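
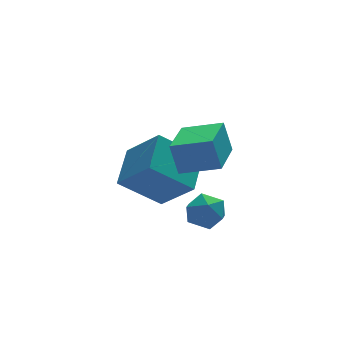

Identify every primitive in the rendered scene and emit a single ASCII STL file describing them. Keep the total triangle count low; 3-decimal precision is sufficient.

solid 
facet normal -0.572 -0.809 0.139
outer loop
vertex -0.04 -0.623 3.648
vertex -1.291 0.188 3.223
vertex 0.152 -0.97 2.42
endloop
endfacet
facet normal 0.807 -0.523 0.274
outer loop
vertex 1.311 0.672 2.137
vertex -0.04 -0.623 3.648
vertex 0.152 -0.97 2.42
endloop
endfacet
facet normal -0.571 -0.809 0.140
outer loop
vertex 0.152 -0.97 2.42
vertex -1.291 0.188 3.223
vertex -1.1 -0.159 1.996
endloop
endfacet
facet normal 0.148 -0.269 -0.952
outer loop
vertex -1.1 -0.159 1.996
vertex 1.311 0.672 2.137
vertex 0.152 -0.97 2.42
endloop
endfacet
facet normal -0.149 0.269 0.952
outer loop
vertex -0.04 -0.623 3.648
vertex -0.132 1.83 2.94
vertex -1.291 0.188 3.223
endloop
endfacet
facet normal 0.807 -0.523 0.274
outer loop
vertex 1.12 1.019 3.364
vertex -0.04 -0.623 3.648
vertex 1.311 0.672 2.137
endloop
endfacet
facet normal -0.148 0.269 0.952
outer loop
vertex 1.12 1.019 3.364
vertex -0.132 1.83 2.94
vertex -0.04 -0.623 3.648
endloop
endfacet
facet normal -0.807 0.523 -0.274
outer loop
vertex -1.291 0.188 3.223
vertex -0.132 1.83 2.94
vertex -1.1 -0.159 1.996
endloop
endfacet
facet normal 0.149 -0.269 -0.951
outer loop
vertex 0.06 1.483 1.712
vertex 1.311 0.672 2.137
vertex -1.1 -0.159 1.996
endloop
endfacet
facet normal -0.807 0.523 -0.274
outer loop
vertex -1.1 -0.159 1.996
vertex -0.132 1.83 2.94
vertex 0.06 1.483 1.712
endloop
endfacet
facet normal 0.572 0.809 -0.140
outer loop
vertex 0.06 1.483 1.712
vertex 1.12 1.019 3.364
vertex 1.311 0.672 2.137
endloop
endfacet
facet normal 0.571 0.809 -0.139
outer loop
vertex -0.132 1.83 2.94
vertex 1.12 1.019 3.364
vertex 0.06 1.483 1.712
endloop
endfacet
facet normal 0.096 0.902 0.421
outer loop
vertex -0.509 0.292 -0.003
vertex -0.19 -0.06 0.678
vertex 0.311 0.176 0.058
endloop
endfacet
facet normal 0.155 0.945 -0.288
outer loop
vertex -0.509 0.292 -0.003
vertex 0.311 0.176 0.058
vertex -0.078 0.021 -0.659
endloop
endfacet
facet normal -0.444 0.687 -0.576
outer loop
vertex -0.509 0.292 -0.003
vertex -0.078 0.021 -0.659
vertex -0.819 -0.311 -0.483
endloop
endfacet
facet normal -0.874 0.484 -0.044
outer loop
vertex -0.509 0.292 -0.003
vertex -0.819 -0.311 -0.483
vertex -0.888 -0.361 0.343
endloop
endfacet
facet normal -0.541 0.617 0.572
outer loop
vertex -0.509 0.292 -0.003
vertex -0.888 -0.361 0.343
vertex -0.19 -0.06 0.678
endloop
endfacet
facet normal 0.696 0.524 -0.491
outer loop
vertex -0.078 0.021 -0.659
vertex 0.311 0.176 0.058
vertex 0.508 -0.499 -0.383
endloop
endfacet
facet normal 0.600 0.455 0.658
outer loop
vertex 0.311 0.176 0.058
vertex -0.19 -0.06 0.678
vertex 0.439 -0.549 0.443
endloop
endfacet
facet normal -0.431 -0.006 0.903
outer loop
vertex -0.19 -0.06 0.678
vertex -0.888 -0.361 0.343
vertex -0.302 -0.881 0.619
endloop
endfacet
facet normal -0.971 -0.222 -0.094
outer loop
vertex -0.888 -0.361 0.343
vertex -0.819 -0.311 -0.483
vertex -0.691 -1.036 -0.098
endloop
endfacet
facet normal -0.275 0.106 -0.956
outer loop
vertex -0.819 -0.311 -0.483
vertex -0.078 0.021 -0.659
vertex -0.19 -0.8 -0.718
endloop
endfacet
facet normal 0.874 -0.484 0.044
outer loop
vertex 0.129 -1.152 -0.037
vertex 0.508 -0.499 -0.383
vertex 0.439 -0.549 0.443
endloop
endfacet
facet normal 0.444 -0.687 0.576
outer loop
vertex 0.129 -1.152 -0.037
vertex 0.439 -0.549 0.443
vertex -0.302 -0.881 0.619
endloop
endfacet
facet normal -0.155 -0.945 0.288
outer loop
vertex 0.129 -1.152 -0.037
vertex -0.302 -0.881 0.619
vertex -0.691 -1.036 -0.098
endloop
endfacet
facet normal -0.096 -0.902 -0.421
outer loop
vertex 0.129 -1.152 -0.037
vertex -0.691 -1.036 -0.098
vertex -0.19 -0.8 -0.718
endloop
endfacet
facet normal 0.541 -0.617 -0.572
outer loop
vertex 0.129 -1.152 -0.037
vertex -0.19 -0.8 -0.718
vertex 0.508 -0.499 -0.383
endloop
endfacet
facet normal 0.971 0.222 0.094
outer loop
vertex 0.439 -0.549 0.443
vertex 0.508 -0.499 -0.383
vertex 0.311 0.176 0.058
endloop
endfacet
facet normal 0.275 -0.106 0.956
outer loop
vertex -0.302 -0.881 0.619
vertex 0.439 -0.549 0.443
vertex -0.19 -0.06 0.678
endloop
endfacet
facet normal -0.696 -0.524 0.491
outer loop
vertex -0.691 -1.036 -0.098
vertex -0.302 -0.881 0.619
vertex -0.888 -0.361 0.343
endloop
endfacet
facet normal -0.600 -0.455 -0.658
outer loop
vertex -0.19 -0.8 -0.718
vertex -0.691 -1.036 -0.098
vertex -0.819 -0.311 -0.483
endloop
endfacet
facet normal 0.431 0.006 -0.903
outer loop
vertex 0.508 -0.499 -0.383
vertex -0.19 -0.8 -0.718
vertex -0.078 0.021 -0.659
endloop
endfacet
facet normal -0.393 0.614 -0.684
outer loop
vertex -2.0 3.432 -0.469
vertex -1.048 4.827 0.235
vertex -0.431 3.008 -1.751
endloop
endfacet
facet normal -0.520 -0.763 -0.384
outer loop
vertex 0.348 1.793 -0.395
vertex -2.0 3.432 -0.469
vertex -0.431 3.008 -1.751
endloop
endfacet
facet normal -0.393 0.614 -0.684
outer loop
vertex -0.431 3.008 -1.751
vertex -1.048 4.827 0.235
vertex 0.521 4.403 -1.047
endloop
endfacet
facet normal 0.758 -0.205 -0.619
outer loop
vertex 0.521 4.403 -1.047
vertex 0.348 1.793 -0.395
vertex -0.431 3.008 -1.751
endloop
endfacet
facet normal -0.758 0.205 0.619
outer loop
vertex -2.0 3.432 -0.469
vertex -0.269 3.612 1.591
vertex -1.048 4.827 0.235
endloop
endfacet
facet normal -0.520 -0.763 -0.384
outer loop
vertex -1.221 2.217 0.887
vertex -2.0 3.432 -0.469
vertex 0.348 1.793 -0.395
endloop
endfacet
facet normal -0.758 0.205 0.619
outer loop
vertex -1.221 2.217 0.887
vertex -0.269 3.612 1.591
vertex -2.0 3.432 -0.469
endloop
endfacet
facet normal 0.520 0.763 0.384
outer loop
vertex -1.048 4.827 0.235
vertex -0.269 3.612 1.591
vertex 0.521 4.403 -1.047
endloop
endfacet
facet normal 0.758 -0.205 -0.619
outer loop
vertex 1.3 3.188 0.309
vertex 0.348 1.793 -0.395
vertex 0.521 4.403 -1.047
endloop
endfacet
facet normal 0.520 0.763 0.384
outer loop
vertex 0.521 4.403 -1.047
vertex -0.269 3.612 1.591
vertex 1.3 3.188 0.309
endloop
endfacet
facet normal 0.393 -0.614 0.684
outer loop
vertex 1.3 3.188 0.309
vertex -1.221 2.217 0.887
vertex 0.348 1.793 -0.395
endloop
endfacet
facet normal 0.393 -0.614 0.684
outer loop
vertex -0.269 3.612 1.591
vertex -1.221 2.217 0.887
vertex 1.3 3.188 0.309
endloop
endfacet

endsolid


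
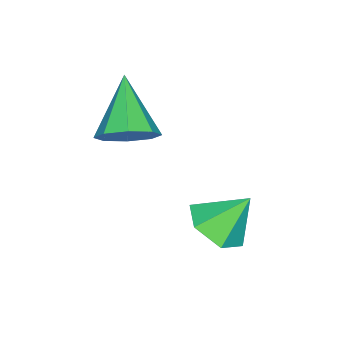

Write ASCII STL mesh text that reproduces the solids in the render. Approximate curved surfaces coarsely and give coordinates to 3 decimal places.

solid 
facet normal 0.314 -0.530 -0.788
outer loop
vertex 3.56 2.338 -1.641
vertex 2.737 2.6 -2.145
vertex 3.558 3.167 -2.2
endloop
endfacet
facet normal 0.668 0.417 0.616
outer loop
vertex 3.56 2.338 -1.641
vertex 3.558 3.167 -2.2
vertex 2.263 3.4 -0.955
endloop
endfacet
facet normal 0.314 -0.530 -0.788
outer loop
vertex 3.558 3.167 -2.2
vertex 2.737 2.6 -2.145
vertex 2.735 3.429 -2.704
endloop
endfacet
facet normal 0.255 0.963 0.085
outer loop
vertex 3.558 3.167 -2.2
vertex 2.735 3.429 -2.704
vertex 2.263 3.4 -0.955
endloop
endfacet
facet normal 0.314 -0.530 -0.788
outer loop
vertex 2.735 3.429 -2.704
vertex 2.737 2.6 -2.145
vertex 1.913 2.861 -2.649
endloop
endfacet
facet normal -0.569 0.810 -0.140
outer loop
vertex 2.735 3.429 -2.704
vertex 1.913 2.861 -2.649
vertex 2.263 3.4 -0.955
endloop
endfacet
facet normal 0.314 -0.530 -0.788
outer loop
vertex 1.913 2.861 -2.649
vertex 2.737 2.6 -2.145
vertex 1.915 2.032 -2.09
endloop
endfacet
facet normal -0.980 0.110 0.167
outer loop
vertex 1.913 2.861 -2.649
vertex 1.915 2.032 -2.09
vertex 2.263 3.4 -0.955
endloop
endfacet
facet normal 0.314 -0.530 -0.788
outer loop
vertex 1.915 2.032 -2.09
vertex 2.737 2.6 -2.145
vertex 2.738 1.77 -1.586
endloop
endfacet
facet normal -0.567 -0.436 0.699
outer loop
vertex 1.915 2.032 -2.09
vertex 2.738 1.77 -1.586
vertex 2.263 3.4 -0.955
endloop
endfacet
facet normal 0.314 -0.530 -0.788
outer loop
vertex 2.738 1.77 -1.586
vertex 2.737 2.6 -2.145
vertex 3.56 2.338 -1.641
endloop
endfacet
facet normal 0.257 -0.283 0.924
outer loop
vertex 2.738 1.77 -1.586
vertex 3.56 2.338 -1.641
vertex 2.263 3.4 -0.955
endloop
endfacet
facet normal 0.656 0.413 -0.632
outer loop
vertex 3.412 -0.544 1.124
vertex 2.695 -0.192 0.61
vertex 3.209 0.118 1.346
endloop
endfacet
facet normal 0.397 -0.180 0.900
outer loop
vertex 3.412 -0.544 1.124
vertex 3.209 0.118 1.346
vertex 1.305 -1.068 1.95
endloop
endfacet
facet normal 0.656 0.413 -0.632
outer loop
vertex 3.209 0.118 1.346
vertex 2.695 -0.192 0.61
vertex 2.705 0.598 1.137
endloop
endfacet
facet normal 0.025 0.421 0.907
outer loop
vertex 3.209 0.118 1.346
vertex 2.705 0.598 1.137
vertex 1.305 -1.068 1.95
endloop
endfacet
facet normal 0.656 0.413 -0.632
outer loop
vertex 2.705 0.598 1.137
vertex 2.695 -0.192 0.61
vertex 2.195 0.615 0.619
endloop
endfacet
facet normal -0.509 0.683 0.524
outer loop
vertex 2.705 0.598 1.137
vertex 2.195 0.615 0.619
vertex 1.305 -1.068 1.95
endloop
endfacet
facet normal 0.655 0.413 -0.632
outer loop
vertex 2.195 0.615 0.619
vertex 2.695 -0.192 0.61
vertex 1.978 0.159 0.096
endloop
endfacet
facet normal -0.892 0.452 -0.024
outer loop
vertex 2.195 0.615 0.619
vertex 1.978 0.159 0.096
vertex 1.305 -1.068 1.95
endloop
endfacet
facet normal 0.655 0.413 -0.632
outer loop
vertex 1.978 0.159 0.096
vertex 2.695 -0.192 0.61
vertex 2.181 -0.503 -0.126
endloop
endfacet
facet normal -0.899 -0.136 -0.416
outer loop
vertex 1.978 0.159 0.096
vertex 2.181 -0.503 -0.126
vertex 1.305 -1.068 1.95
endloop
endfacet
facet normal 0.655 0.413 -0.632
outer loop
vertex 2.181 -0.503 -0.126
vertex 2.695 -0.192 0.61
vertex 2.685 -0.983 0.083
endloop
endfacet
facet normal -0.527 -0.737 -0.423
outer loop
vertex 2.181 -0.503 -0.126
vertex 2.685 -0.983 0.083
vertex 1.305 -1.068 1.95
endloop
endfacet
facet normal 0.656 0.413 -0.632
outer loop
vertex 2.685 -0.983 0.083
vertex 2.695 -0.192 0.61
vertex 3.195 -1.0 0.601
endloop
endfacet
facet normal 0.007 -0.999 -0.040
outer loop
vertex 2.685 -0.983 0.083
vertex 3.195 -1.0 0.601
vertex 1.305 -1.068 1.95
endloop
endfacet
facet normal 0.656 0.413 -0.632
outer loop
vertex 3.195 -1.0 0.601
vertex 2.695 -0.192 0.61
vertex 3.412 -0.544 1.124
endloop
endfacet
facet normal 0.390 -0.768 0.508
outer loop
vertex 3.195 -1.0 0.601
vertex 3.412 -0.544 1.124
vertex 1.305 -1.068 1.95
endloop
endfacet

endsolid


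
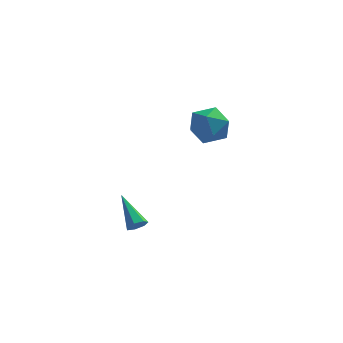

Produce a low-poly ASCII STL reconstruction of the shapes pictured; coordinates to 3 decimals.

solid 
facet normal 0.405 -0.728 -0.553
outer loop
vertex -1.332 -3.958 -1.413
vertex -1.662 -4.349 -1.14
vertex -1.781 -4.049 -1.622
endloop
endfacet
facet normal 0.096 0.820 -0.564
outer loop
vertex -1.332 -3.958 -1.413
vertex -1.781 -4.049 -1.622
vertex -2.498 -2.851 -0.0
endloop
endfacet
facet normal 0.407 -0.727 -0.553
outer loop
vertex -1.781 -4.049 -1.622
vertex -1.662 -4.349 -1.14
vertex -2.14 -4.367 -1.468
endloop
endfacet
facet normal -0.654 0.441 -0.615
outer loop
vertex -1.781 -4.049 -1.622
vertex -2.14 -4.367 -1.468
vertex -2.498 -2.851 -0.0
endloop
endfacet
facet normal 0.407 -0.728 -0.553
outer loop
vertex -2.14 -4.367 -1.468
vertex -1.662 -4.349 -1.14
vertex -2.139 -4.671 -1.067
endloop
endfacet
facet normal -0.986 -0.136 -0.100
outer loop
vertex -2.14 -4.367 -1.468
vertex -2.139 -4.671 -1.067
vertex -2.498 -2.851 -0.0
endloop
endfacet
facet normal 0.406 -0.727 -0.553
outer loop
vertex -2.139 -4.671 -1.067
vertex -1.662 -4.349 -1.14
vertex -1.779 -4.733 -0.721
endloop
endfacet
facet normal -0.651 -0.475 0.592
outer loop
vertex -2.139 -4.671 -1.067
vertex -1.779 -4.733 -0.721
vertex -2.498 -2.851 -0.0
endloop
endfacet
facet normal 0.406 -0.727 -0.553
outer loop
vertex -1.779 -4.733 -0.721
vertex -1.662 -4.349 -1.14
vertex -1.331 -4.506 -0.691
endloop
endfacet
facet normal 0.100 -0.322 0.941
outer loop
vertex -1.779 -4.733 -0.721
vertex -1.331 -4.506 -0.691
vertex -2.498 -2.851 -0.0
endloop
endfacet
facet normal 0.406 -0.727 -0.554
outer loop
vertex -1.331 -4.506 -0.691
vertex -1.662 -4.349 -1.14
vertex -1.132 -4.161 -0.998
endloop
endfacet
facet normal 0.699 0.207 0.685
outer loop
vertex -1.331 -4.506 -0.691
vertex -1.132 -4.161 -0.998
vertex -2.498 -2.851 -0.0
endloop
endfacet
facet normal 0.406 -0.728 -0.552
outer loop
vertex -1.132 -4.161 -0.998
vertex -1.662 -4.349 -1.14
vertex -1.332 -3.958 -1.413
endloop
endfacet
facet normal 0.698 0.716 0.014
outer loop
vertex -1.132 -4.161 -0.998
vertex -1.332 -3.958 -1.413
vertex -2.498 -2.851 -0.0
endloop
endfacet
facet normal -0.282 0.740 0.610
outer loop
vertex 1.457 3.57 1.761
vertex 0.787 2.766 2.427
vertex 1.974 2.976 2.72
endloop
endfacet
facet normal 0.366 0.867 0.340
outer loop
vertex 1.457 3.57 1.761
vertex 1.974 2.976 2.72
vertex 2.61 3.121 1.665
endloop
endfacet
facet normal 0.310 0.875 -0.371
outer loop
vertex 1.457 3.57 1.761
vertex 2.61 3.121 1.665
vertex 1.816 3.001 0.719
endloop
endfacet
facet normal -0.373 0.754 -0.540
outer loop
vertex 1.457 3.57 1.761
vertex 1.816 3.001 0.719
vertex 0.689 2.781 1.19
endloop
endfacet
facet normal -0.739 0.671 0.067
outer loop
vertex 1.457 3.57 1.761
vertex 0.689 2.781 1.19
vertex 0.787 2.766 2.427
endloop
endfacet
facet normal 0.791 0.321 0.521
outer loop
vertex 2.61 3.121 1.665
vertex 1.974 2.976 2.72
vertex 2.651 2.039 2.27
endloop
endfacet
facet normal -0.258 0.118 0.959
outer loop
vertex 1.974 2.976 2.72
vertex 0.787 2.766 2.427
vertex 1.524 1.819 2.741
endloop
endfacet
facet normal -0.997 0.006 0.079
outer loop
vertex 0.787 2.766 2.427
vertex 0.689 2.781 1.19
vertex 0.73 1.699 1.795
endloop
endfacet
facet normal -0.405 0.141 -0.903
outer loop
vertex 0.689 2.781 1.19
vertex 1.816 3.001 0.719
vertex 1.366 1.844 0.74
endloop
endfacet
facet normal 0.700 0.336 -0.630
outer loop
vertex 1.816 3.001 0.719
vertex 2.61 3.121 1.665
vertex 2.553 2.054 1.033
endloop
endfacet
facet normal 0.373 -0.754 0.540
outer loop
vertex 1.883 1.25 1.699
vertex 2.651 2.039 2.27
vertex 1.524 1.819 2.741
endloop
endfacet
facet normal -0.310 -0.875 0.371
outer loop
vertex 1.883 1.25 1.699
vertex 1.524 1.819 2.741
vertex 0.73 1.699 1.795
endloop
endfacet
facet normal -0.366 -0.867 -0.340
outer loop
vertex 1.883 1.25 1.699
vertex 0.73 1.699 1.795
vertex 1.366 1.844 0.74
endloop
endfacet
facet normal 0.282 -0.740 -0.610
outer loop
vertex 1.883 1.25 1.699
vertex 1.366 1.844 0.74
vertex 2.553 2.054 1.033
endloop
endfacet
facet normal 0.739 -0.671 -0.067
outer loop
vertex 1.883 1.25 1.699
vertex 2.553 2.054 1.033
vertex 2.651 2.039 2.27
endloop
endfacet
facet normal 0.405 -0.141 0.903
outer loop
vertex 1.524 1.819 2.741
vertex 2.651 2.039 2.27
vertex 1.974 2.976 2.72
endloop
endfacet
facet normal -0.700 -0.336 0.630
outer loop
vertex 0.73 1.699 1.795
vertex 1.524 1.819 2.741
vertex 0.787 2.766 2.427
endloop
endfacet
facet normal -0.791 -0.321 -0.521
outer loop
vertex 1.366 1.844 0.74
vertex 0.73 1.699 1.795
vertex 0.689 2.781 1.19
endloop
endfacet
facet normal 0.258 -0.118 -0.959
outer loop
vertex 2.553 2.054 1.033
vertex 1.366 1.844 0.74
vertex 1.816 3.001 0.719
endloop
endfacet
facet normal 0.997 -0.006 -0.079
outer loop
vertex 2.651 2.039 2.27
vertex 2.553 2.054 1.033
vertex 2.61 3.121 1.665
endloop
endfacet

endsolid


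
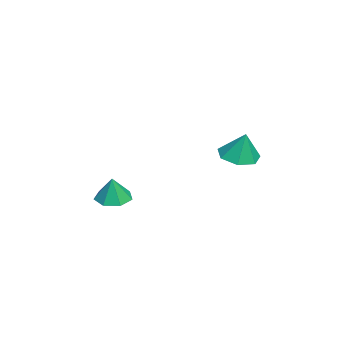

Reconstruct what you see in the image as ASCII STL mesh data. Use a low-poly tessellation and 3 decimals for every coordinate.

solid 
facet normal -0.221 -0.227 -0.948
outer loop
vertex -1.887 2.265 -1.258
vertex -2.592 3.043 -1.28
vertex -1.572 3.077 -1.526
endloop
endfacet
facet normal 0.894 -0.218 0.391
outer loop
vertex -1.887 2.265 -1.258
vertex -1.572 3.077 -1.526
vertex -2.248 3.397 0.2
endloop
endfacet
facet normal -0.221 -0.228 -0.948
outer loop
vertex -1.572 3.077 -1.526
vertex -2.592 3.043 -1.28
vertex -2.026 3.863 -1.609
endloop
endfacet
facet normal 0.831 0.505 0.232
outer loop
vertex -1.572 3.077 -1.526
vertex -2.026 3.863 -1.609
vertex -2.248 3.397 0.2
endloop
endfacet
facet normal -0.221 -0.228 -0.948
outer loop
vertex -2.026 3.863 -1.609
vertex -2.592 3.043 -1.28
vertex -2.906 4.031 -1.444
endloop
endfacet
facet normal 0.229 0.935 0.269
outer loop
vertex -2.026 3.863 -1.609
vertex -2.906 4.031 -1.444
vertex -2.248 3.397 0.2
endloop
endfacet
facet normal -0.222 -0.228 -0.948
outer loop
vertex -2.906 4.031 -1.444
vertex -2.592 3.043 -1.28
vertex -3.55 3.455 -1.155
endloop
endfacet
facet normal -0.459 0.751 0.474
outer loop
vertex -2.906 4.031 -1.444
vertex -3.55 3.455 -1.155
vertex -2.248 3.397 0.2
endloop
endfacet
facet normal -0.221 -0.227 -0.949
outer loop
vertex -3.55 3.455 -1.155
vertex -2.592 3.043 -1.28
vertex -3.473 2.568 -0.961
endloop
endfacet
facet normal -0.716 0.089 0.692
outer loop
vertex -3.55 3.455 -1.155
vertex -3.473 2.568 -0.961
vertex -2.248 3.397 0.2
endloop
endfacet
facet normal -0.221 -0.228 -0.948
outer loop
vertex -3.473 2.568 -0.961
vertex -2.592 3.043 -1.28
vertex -2.733 2.039 -1.006
endloop
endfacet
facet normal -0.347 -0.550 0.759
outer loop
vertex -3.473 2.568 -0.961
vertex -2.733 2.039 -1.006
vertex -2.248 3.397 0.2
endloop
endfacet
facet normal -0.222 -0.228 -0.948
outer loop
vertex -2.733 2.039 -1.006
vertex -2.592 3.043 -1.28
vertex -1.887 2.265 -1.258
endloop
endfacet
facet normal 0.370 -0.687 0.625
outer loop
vertex -2.733 2.039 -1.006
vertex -1.887 2.265 -1.258
vertex -2.248 3.397 0.2
endloop
endfacet
facet normal -0.235 0.001 -0.972
outer loop
vertex -2.089 -3.315 -4.732
vertex -2.945 -2.959 -4.525
vertex -2.14 -2.493 -4.719
endloop
endfacet
facet normal 0.951 0.054 0.305
outer loop
vertex -2.089 -3.315 -4.732
vertex -2.14 -2.493 -4.719
vertex -2.615 -2.961 -3.155
endloop
endfacet
facet normal -0.235 0.000 -0.972
outer loop
vertex -2.14 -2.493 -4.719
vertex -2.945 -2.959 -4.525
vertex -2.798 -2.021 -4.56
endloop
endfacet
facet normal 0.597 0.701 0.391
outer loop
vertex -2.14 -2.493 -4.719
vertex -2.798 -2.021 -4.56
vertex -2.615 -2.961 -3.155
endloop
endfacet
facet normal -0.234 0.000 -0.972
outer loop
vertex -2.798 -2.021 -4.56
vertex -2.945 -2.959 -4.525
vertex -3.566 -2.256 -4.375
endloop
endfacet
facet normal -0.115 0.819 0.563
outer loop
vertex -2.798 -2.021 -4.56
vertex -3.566 -2.256 -4.375
vertex -2.615 -2.961 -3.155
endloop
endfacet
facet normal -0.233 0.001 -0.972
outer loop
vertex -3.566 -2.256 -4.375
vertex -2.945 -2.959 -4.525
vertex -3.867 -3.021 -4.304
endloop
endfacet
facet normal -0.649 0.319 0.690
outer loop
vertex -3.566 -2.256 -4.375
vertex -3.867 -3.021 -4.304
vertex -2.615 -2.961 -3.155
endloop
endfacet
facet normal -0.233 0.001 -0.972
outer loop
vertex -3.867 -3.021 -4.304
vertex -2.945 -2.959 -4.525
vertex -3.473 -3.739 -4.399
endloop
endfacet
facet normal -0.602 -0.420 0.678
outer loop
vertex -3.867 -3.021 -4.304
vertex -3.473 -3.739 -4.399
vertex -2.615 -2.961 -3.155
endloop
endfacet
facet normal -0.234 0.002 -0.972
outer loop
vertex -3.473 -3.739 -4.399
vertex -2.945 -2.959 -4.525
vertex -2.682 -3.87 -4.59
endloop
endfacet
facet normal -0.011 -0.845 0.535
outer loop
vertex -3.473 -3.739 -4.399
vertex -2.682 -3.87 -4.59
vertex -2.615 -2.961 -3.155
endloop
endfacet
facet normal -0.234 0.002 -0.972
outer loop
vertex -2.682 -3.87 -4.59
vertex -2.945 -2.959 -4.525
vertex -2.089 -3.315 -4.732
endloop
endfacet
facet normal 0.681 -0.633 0.369
outer loop
vertex -2.682 -3.87 -4.59
vertex -2.089 -3.315 -4.732
vertex -2.615 -2.961 -3.155
endloop
endfacet

endsolid


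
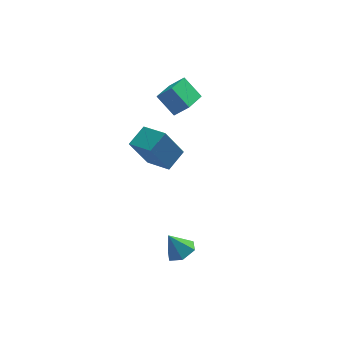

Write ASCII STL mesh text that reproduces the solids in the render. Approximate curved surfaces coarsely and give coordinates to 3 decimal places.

solid 
facet normal -0.681 -0.610 -0.405
outer loop
vertex 1.231 0.732 1.08
vertex 0.518 1.744 0.753
vertex 2.007 0.817 -0.351
endloop
endfacet
facet normal 0.557 -0.791 0.255
outer loop
vertex 2.742 1.476 0.087
vertex 1.231 0.732 1.08
vertex 2.007 0.817 -0.351
endloop
endfacet
facet normal -0.680 -0.611 -0.405
outer loop
vertex 2.007 0.817 -0.351
vertex 0.518 1.744 0.753
vertex 1.294 1.828 -0.678
endloop
endfacet
facet normal 0.476 0.052 -0.878
outer loop
vertex 1.294 1.828 -0.678
vertex 2.742 1.476 0.087
vertex 2.007 0.817 -0.351
endloop
endfacet
facet normal -0.476 -0.052 0.878
outer loop
vertex 1.231 0.732 1.08
vertex 1.253 2.403 1.191
vertex 0.518 1.744 0.753
endloop
endfacet
facet normal 0.557 -0.790 0.256
outer loop
vertex 1.966 1.392 1.518
vertex 1.231 0.732 1.08
vertex 2.742 1.476 0.087
endloop
endfacet
facet normal -0.476 -0.052 0.878
outer loop
vertex 1.966 1.392 1.518
vertex 1.253 2.403 1.191
vertex 1.231 0.732 1.08
endloop
endfacet
facet normal -0.557 0.791 -0.255
outer loop
vertex 0.518 1.744 0.753
vertex 1.253 2.403 1.191
vertex 1.294 1.828 -0.678
endloop
endfacet
facet normal 0.476 0.052 -0.878
outer loop
vertex 2.029 2.488 -0.24
vertex 2.742 1.476 0.087
vertex 1.294 1.828 -0.678
endloop
endfacet
facet normal -0.557 0.790 -0.255
outer loop
vertex 1.294 1.828 -0.678
vertex 1.253 2.403 1.191
vertex 2.029 2.488 -0.24
endloop
endfacet
facet normal 0.681 0.610 0.405
outer loop
vertex 2.029 2.488 -0.24
vertex 1.966 1.392 1.518
vertex 2.742 1.476 0.087
endloop
endfacet
facet normal 0.680 0.611 0.405
outer loop
vertex 1.253 2.403 1.191
vertex 1.966 1.392 1.518
vertex 2.029 2.488 -0.24
endloop
endfacet
facet normal -0.565 -0.797 0.214
outer loop
vertex 2.873 1.042 3.34
vertex 2.283 1.669 4.117
vertex 2.301 1.279 2.715
endloop
endfacet
facet normal 0.509 -0.540 -0.670
outer loop
vertex 3.017 2.291 2.443
vertex 2.873 1.042 3.34
vertex 2.301 1.279 2.715
endloop
endfacet
facet normal -0.563 -0.798 0.215
outer loop
vertex 2.301 1.279 2.715
vertex 2.283 1.669 4.117
vertex 1.71 1.905 3.492
endloop
endfacet
facet normal -0.650 0.269 -0.711
outer loop
vertex 1.71 1.905 3.492
vertex 3.017 2.291 2.443
vertex 2.301 1.279 2.715
endloop
endfacet
facet normal 0.650 -0.269 0.711
outer loop
vertex 2.873 1.042 3.34
vertex 2.999 2.681 3.845
vertex 2.283 1.669 4.117
endloop
endfacet
facet normal 0.509 -0.540 -0.670
outer loop
vertex 3.59 2.055 3.068
vertex 2.873 1.042 3.34
vertex 3.017 2.291 2.443
endloop
endfacet
facet normal 0.650 -0.269 0.711
outer loop
vertex 3.59 2.055 3.068
vertex 2.999 2.681 3.845
vertex 2.873 1.042 3.34
endloop
endfacet
facet normal -0.509 0.540 0.670
outer loop
vertex 2.283 1.669 4.117
vertex 2.999 2.681 3.845
vertex 1.71 1.905 3.492
endloop
endfacet
facet normal -0.650 0.269 -0.711
outer loop
vertex 2.427 2.918 3.22
vertex 3.017 2.291 2.443
vertex 1.71 1.905 3.492
endloop
endfacet
facet normal -0.509 0.540 0.670
outer loop
vertex 1.71 1.905 3.492
vertex 2.999 2.681 3.845
vertex 2.427 2.918 3.22
endloop
endfacet
facet normal 0.564 0.797 -0.216
outer loop
vertex 2.427 2.918 3.22
vertex 3.59 2.055 3.068
vertex 3.017 2.291 2.443
endloop
endfacet
facet normal 0.564 0.798 -0.214
outer loop
vertex 2.999 2.681 3.845
vertex 3.59 2.055 3.068
vertex 2.427 2.918 3.22
endloop
endfacet
facet normal 0.456 -0.187 -0.870
outer loop
vertex 2.284 -2.812 -1.683
vertex 1.742 -3.119 -1.901
vertex 1.817 -2.471 -2.001
endloop
endfacet
facet normal 0.258 0.824 0.504
outer loop
vertex 2.284 -2.812 -1.683
vertex 1.817 -2.471 -2.001
vertex 1.258 -2.921 -0.979
endloop
endfacet
facet normal 0.456 -0.187 -0.870
outer loop
vertex 1.817 -2.471 -2.001
vertex 1.742 -3.119 -1.901
vertex 1.275 -2.777 -2.219
endloop
endfacet
facet normal -0.517 0.851 0.092
outer loop
vertex 1.817 -2.471 -2.001
vertex 1.275 -2.777 -2.219
vertex 1.258 -2.921 -0.979
endloop
endfacet
facet normal 0.457 -0.185 -0.870
outer loop
vertex 1.275 -2.777 -2.219
vertex 1.742 -3.119 -1.901
vertex 1.2 -3.426 -2.12
endloop
endfacet
facet normal -0.993 0.115 -0.000
outer loop
vertex 1.275 -2.777 -2.219
vertex 1.2 -3.426 -2.12
vertex 1.258 -2.921 -0.979
endloop
endfacet
facet normal 0.457 -0.186 -0.870
outer loop
vertex 1.2 -3.426 -2.12
vertex 1.742 -3.119 -1.901
vertex 1.667 -3.767 -1.802
endloop
endfacet
facet normal -0.691 -0.647 0.322
outer loop
vertex 1.2 -3.426 -2.12
vertex 1.667 -3.767 -1.802
vertex 1.258 -2.921 -0.979
endloop
endfacet
facet normal 0.455 -0.186 -0.871
outer loop
vertex 1.667 -3.767 -1.802
vertex 1.742 -3.119 -1.901
vertex 2.209 -3.46 -1.584
endloop
endfacet
facet normal 0.086 -0.673 0.735
outer loop
vertex 1.667 -3.767 -1.802
vertex 2.209 -3.46 -1.584
vertex 1.258 -2.921 -0.979
endloop
endfacet
facet normal 0.455 -0.186 -0.871
outer loop
vertex 2.209 -3.46 -1.584
vertex 1.742 -3.119 -1.901
vertex 2.284 -2.812 -1.683
endloop
endfacet
facet normal 0.560 0.061 0.826
outer loop
vertex 2.209 -3.46 -1.584
vertex 2.284 -2.812 -1.683
vertex 1.258 -2.921 -0.979
endloop
endfacet

endsolid


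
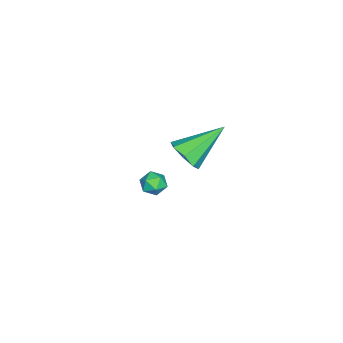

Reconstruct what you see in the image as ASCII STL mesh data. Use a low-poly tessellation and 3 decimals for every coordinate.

solid 
facet normal 0.536 -0.620 -0.573
outer loop
vertex 3.388 1.996 2.891
vertex 3.092 2.361 2.219
vertex 3.744 2.477 2.703
endloop
endfacet
facet normal 0.402 0.059 0.914
outer loop
vertex 3.388 1.996 2.891
vertex 3.744 2.477 2.703
vertex 1.988 3.639 3.401
endloop
endfacet
facet normal 0.536 -0.619 -0.574
outer loop
vertex 3.744 2.477 2.703
vertex 3.092 2.361 2.219
vertex 3.718 2.891 2.232
endloop
endfacet
facet normal 0.607 0.613 0.506
outer loop
vertex 3.744 2.477 2.703
vertex 3.718 2.891 2.232
vertex 1.988 3.639 3.401
endloop
endfacet
facet normal 0.536 -0.619 -0.573
outer loop
vertex 3.718 2.891 2.232
vertex 3.092 2.361 2.219
vertex 3.325 2.994 1.753
endloop
endfacet
facet normal 0.347 0.934 -0.084
outer loop
vertex 3.718 2.891 2.232
vertex 3.325 2.994 1.753
vertex 1.988 3.639 3.401
endloop
endfacet
facet normal 0.535 -0.620 -0.574
outer loop
vertex 3.325 2.994 1.753
vertex 3.092 2.361 2.219
vertex 2.796 2.727 1.548
endloop
endfacet
facet normal -0.224 0.832 -0.507
outer loop
vertex 3.325 2.994 1.753
vertex 2.796 2.727 1.548
vertex 1.988 3.639 3.401
endloop
endfacet
facet normal 0.535 -0.619 -0.574
outer loop
vertex 2.796 2.727 1.548
vertex 3.092 2.361 2.219
vertex 2.44 2.245 1.736
endloop
endfacet
facet normal -0.772 0.368 -0.518
outer loop
vertex 2.796 2.727 1.548
vertex 2.44 2.245 1.736
vertex 1.988 3.639 3.401
endloop
endfacet
facet normal 0.535 -0.620 -0.573
outer loop
vertex 2.44 2.245 1.736
vertex 3.092 2.361 2.219
vertex 2.466 1.832 2.207
endloop
endfacet
facet normal -0.976 -0.186 -0.109
outer loop
vertex 2.44 2.245 1.736
vertex 2.466 1.832 2.207
vertex 1.988 3.639 3.401
endloop
endfacet
facet normal 0.536 -0.621 -0.572
outer loop
vertex 2.466 1.832 2.207
vertex 3.092 2.361 2.219
vertex 2.858 1.729 2.686
endloop
endfacet
facet normal -0.718 -0.506 0.478
outer loop
vertex 2.466 1.832 2.207
vertex 2.858 1.729 2.686
vertex 1.988 3.639 3.401
endloop
endfacet
facet normal 0.535 -0.621 -0.573
outer loop
vertex 2.858 1.729 2.686
vertex 3.092 2.361 2.219
vertex 3.388 1.996 2.891
endloop
endfacet
facet normal -0.146 -0.404 0.903
outer loop
vertex 2.858 1.729 2.686
vertex 3.388 1.996 2.891
vertex 1.988 3.639 3.401
endloop
endfacet
facet normal -0.520 0.273 0.810
outer loop
vertex -0.445 0.414 -2.584
vertex -0.23 -0.103 -2.272
vertex 0.099 0.447 -2.246
endloop
endfacet
facet normal -0.319 0.844 0.431
outer loop
vertex -0.445 0.414 -2.584
vertex 0.099 0.447 -2.246
vertex 0.062 0.727 -2.822
endloop
endfacet
facet normal -0.587 0.777 -0.227
outer loop
vertex -0.445 0.414 -2.584
vertex 0.062 0.727 -2.822
vertex -0.29 0.35 -3.203
endloop
endfacet
facet normal -0.953 0.165 -0.256
outer loop
vertex -0.445 0.414 -2.584
vertex -0.29 0.35 -3.203
vertex -0.47 -0.163 -2.863
endloop
endfacet
facet normal -0.911 -0.147 0.385
outer loop
vertex -0.445 0.414 -2.584
vertex -0.47 -0.163 -2.863
vertex -0.23 -0.103 -2.272
endloop
endfacet
facet normal 0.394 0.836 0.381
outer loop
vertex 0.062 0.727 -2.822
vertex 0.099 0.447 -2.246
vertex 0.59 0.403 -2.657
endloop
endfacet
facet normal 0.069 -0.088 0.994
outer loop
vertex 0.099 0.447 -2.246
vertex -0.23 -0.103 -2.272
vertex 0.41 -0.11 -2.317
endloop
endfacet
facet normal -0.566 -0.765 0.307
outer loop
vertex -0.23 -0.103 -2.272
vertex -0.47 -0.163 -2.863
vertex 0.058 -0.487 -2.698
endloop
endfacet
facet normal -0.633 -0.261 -0.729
outer loop
vertex -0.47 -0.163 -2.863
vertex -0.29 0.35 -3.203
vertex 0.021 -0.207 -3.274
endloop
endfacet
facet normal -0.040 0.729 -0.684
outer loop
vertex -0.29 0.35 -3.203
vertex 0.062 0.727 -2.822
vertex 0.35 0.343 -3.248
endloop
endfacet
facet normal 0.953 -0.165 0.256
outer loop
vertex 0.565 -0.174 -2.936
vertex 0.59 0.403 -2.657
vertex 0.41 -0.11 -2.317
endloop
endfacet
facet normal 0.587 -0.777 0.227
outer loop
vertex 0.565 -0.174 -2.936
vertex 0.41 -0.11 -2.317
vertex 0.058 -0.487 -2.698
endloop
endfacet
facet normal 0.319 -0.844 -0.431
outer loop
vertex 0.565 -0.174 -2.936
vertex 0.058 -0.487 -2.698
vertex 0.021 -0.207 -3.274
endloop
endfacet
facet normal 0.520 -0.273 -0.810
outer loop
vertex 0.565 -0.174 -2.936
vertex 0.021 -0.207 -3.274
vertex 0.35 0.343 -3.248
endloop
endfacet
facet normal 0.911 0.147 -0.385
outer loop
vertex 0.565 -0.174 -2.936
vertex 0.35 0.343 -3.248
vertex 0.59 0.403 -2.657
endloop
endfacet
facet normal 0.633 0.261 0.729
outer loop
vertex 0.41 -0.11 -2.317
vertex 0.59 0.403 -2.657
vertex 0.099 0.447 -2.246
endloop
endfacet
facet normal 0.040 -0.729 0.684
outer loop
vertex 0.058 -0.487 -2.698
vertex 0.41 -0.11 -2.317
vertex -0.23 -0.103 -2.272
endloop
endfacet
facet normal -0.394 -0.836 -0.381
outer loop
vertex 0.021 -0.207 -3.274
vertex 0.058 -0.487 -2.698
vertex -0.47 -0.163 -2.863
endloop
endfacet
facet normal -0.069 0.088 -0.994
outer loop
vertex 0.35 0.343 -3.248
vertex 0.021 -0.207 -3.274
vertex -0.29 0.35 -3.203
endloop
endfacet
facet normal 0.566 0.765 -0.307
outer loop
vertex 0.59 0.403 -2.657
vertex 0.35 0.343 -3.248
vertex 0.062 0.727 -2.822
endloop
endfacet

endsolid


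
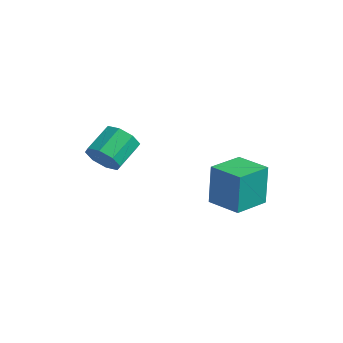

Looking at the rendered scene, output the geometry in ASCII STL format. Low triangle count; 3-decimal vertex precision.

solid 
facet normal 0.198 -0.859 -0.473
outer loop
vertex -2.629 -3.542 1.438
vertex -2.902 -3.162 0.634
vertex -2.094 -3.227 1.09
endloop
endfacet
facet normal 0.629 -0.258 0.733
outer loop
vertex -2.629 -3.542 1.438
vertex -2.094 -3.227 1.09
vertex -2.945 -2.177 2.19
endloop
endfacet
facet normal 0.629 -0.258 0.733
outer loop
vertex -2.945 -2.177 2.19
vertex -2.094 -3.227 1.09
vertex -2.41 -1.862 1.842
endloop
endfacet
facet normal -0.198 0.859 0.472
outer loop
vertex -2.945 -2.177 2.19
vertex -2.41 -1.862 1.842
vertex -3.218 -1.798 1.386
endloop
endfacet
facet normal 0.198 -0.859 -0.473
outer loop
vertex -2.094 -3.227 1.09
vertex -2.902 -3.162 0.634
vertex -2.032 -2.874 0.475
endloop
endfacet
facet normal 0.976 0.131 0.173
outer loop
vertex -2.094 -3.227 1.09
vertex -2.032 -2.874 0.475
vertex -2.41 -1.862 1.842
endloop
endfacet
facet normal 0.976 0.131 0.173
outer loop
vertex -2.41 -1.862 1.842
vertex -2.032 -2.874 0.475
vertex -2.348 -1.509 1.227
endloop
endfacet
facet normal -0.199 0.858 0.473
outer loop
vertex -2.41 -1.862 1.842
vertex -2.348 -1.509 1.227
vertex -3.218 -1.798 1.386
endloop
endfacet
facet normal 0.198 -0.859 -0.473
outer loop
vertex -2.032 -2.874 0.475
vertex -2.902 -3.162 0.634
vertex -2.48 -2.69 -0.047
endloop
endfacet
facet normal 0.751 0.443 -0.489
outer loop
vertex -2.032 -2.874 0.475
vertex -2.48 -2.69 -0.047
vertex -2.348 -1.509 1.227
endloop
endfacet
facet normal 0.751 0.443 -0.489
outer loop
vertex -2.348 -1.509 1.227
vertex -2.48 -2.69 -0.047
vertex -2.796 -1.325 0.705
endloop
endfacet
facet normal -0.199 0.858 0.473
outer loop
vertex -2.348 -1.509 1.227
vertex -2.796 -1.325 0.705
vertex -3.218 -1.798 1.386
endloop
endfacet
facet normal 0.198 -0.859 -0.472
outer loop
vertex -2.48 -2.69 -0.047
vertex -2.902 -3.162 0.634
vertex -3.175 -2.783 -0.17
endloop
endfacet
facet normal 0.087 0.496 -0.864
outer loop
vertex -2.48 -2.69 -0.047
vertex -3.175 -2.783 -0.17
vertex -2.796 -1.325 0.705
endloop
endfacet
facet normal 0.087 0.496 -0.864
outer loop
vertex -2.796 -1.325 0.705
vertex -3.175 -2.783 -0.17
vertex -3.491 -1.418 0.582
endloop
endfacet
facet normal -0.199 0.858 0.473
outer loop
vertex -2.796 -1.325 0.705
vertex -3.491 -1.418 0.582
vertex -3.218 -1.798 1.386
endloop
endfacet
facet normal 0.198 -0.859 -0.472
outer loop
vertex -3.175 -2.783 -0.17
vertex -2.902 -3.162 0.634
vertex -3.71 -3.098 0.178
endloop
endfacet
facet normal -0.629 0.258 -0.733
outer loop
vertex -3.175 -2.783 -0.17
vertex -3.71 -3.098 0.178
vertex -3.491 -1.418 0.582
endloop
endfacet
facet normal -0.629 0.258 -0.733
outer loop
vertex -3.491 -1.418 0.582
vertex -3.71 -3.098 0.178
vertex -4.026 -1.733 0.93
endloop
endfacet
facet normal -0.198 0.859 0.473
outer loop
vertex -3.491 -1.418 0.582
vertex -4.026 -1.733 0.93
vertex -3.218 -1.798 1.386
endloop
endfacet
facet normal 0.199 -0.858 -0.473
outer loop
vertex -3.71 -3.098 0.178
vertex -2.902 -3.162 0.634
vertex -3.772 -3.451 0.793
endloop
endfacet
facet normal -0.976 -0.131 -0.173
outer loop
vertex -3.71 -3.098 0.178
vertex -3.772 -3.451 0.793
vertex -4.026 -1.733 0.93
endloop
endfacet
facet normal -0.976 -0.131 -0.173
outer loop
vertex -4.026 -1.733 0.93
vertex -3.772 -3.451 0.793
vertex -4.088 -2.086 1.545
endloop
endfacet
facet normal -0.198 0.859 0.473
outer loop
vertex -4.026 -1.733 0.93
vertex -4.088 -2.086 1.545
vertex -3.218 -1.798 1.386
endloop
endfacet
facet normal 0.199 -0.858 -0.473
outer loop
vertex -3.772 -3.451 0.793
vertex -2.902 -3.162 0.634
vertex -3.324 -3.635 1.315
endloop
endfacet
facet normal -0.751 -0.443 0.489
outer loop
vertex -3.772 -3.451 0.793
vertex -3.324 -3.635 1.315
vertex -4.088 -2.086 1.545
endloop
endfacet
facet normal -0.751 -0.443 0.489
outer loop
vertex -4.088 -2.086 1.545
vertex -3.324 -3.635 1.315
vertex -3.64 -2.27 2.067
endloop
endfacet
facet normal -0.198 0.859 0.473
outer loop
vertex -4.088 -2.086 1.545
vertex -3.64 -2.27 2.067
vertex -3.218 -1.798 1.386
endloop
endfacet
facet normal 0.199 -0.858 -0.473
outer loop
vertex -3.324 -3.635 1.315
vertex -2.902 -3.162 0.634
vertex -2.629 -3.542 1.438
endloop
endfacet
facet normal -0.087 -0.496 0.864
outer loop
vertex -3.324 -3.635 1.315
vertex -2.629 -3.542 1.438
vertex -3.64 -2.27 2.067
endloop
endfacet
facet normal -0.087 -0.496 0.864
outer loop
vertex -3.64 -2.27 2.067
vertex -2.629 -3.542 1.438
vertex -2.945 -2.177 2.19
endloop
endfacet
facet normal -0.198 0.859 0.472
outer loop
vertex -3.64 -2.27 2.067
vertex -2.945 -2.177 2.19
vertex -3.218 -1.798 1.386
endloop
endfacet
facet normal -0.994 -0.103 -0.037
outer loop
vertex -1.373 1.757 -1.09
vertex -1.559 3.619 -1.266
vertex -1.271 1.56 -3.279
endloop
endfacet
facet normal 0.099 -0.991 0.094
outer loop
vertex 0.479 1.741 -3.214
vertex -1.373 1.757 -1.09
vertex -1.271 1.56 -3.279
endloop
endfacet
facet normal -0.994 -0.103 -0.037
outer loop
vertex -1.271 1.56 -3.279
vertex -1.559 3.619 -1.266
vertex -1.457 3.422 -3.455
endloop
endfacet
facet normal 0.046 -0.089 -0.995
outer loop
vertex -1.457 3.422 -3.455
vertex 0.479 1.741 -3.214
vertex -1.271 1.56 -3.279
endloop
endfacet
facet normal -0.046 0.089 0.995
outer loop
vertex -1.373 1.757 -1.09
vertex 0.191 3.8 -1.201
vertex -1.559 3.619 -1.266
endloop
endfacet
facet normal 0.099 -0.991 0.094
outer loop
vertex 0.377 1.938 -1.025
vertex -1.373 1.757 -1.09
vertex 0.479 1.741 -3.214
endloop
endfacet
facet normal -0.046 0.089 0.995
outer loop
vertex 0.377 1.938 -1.025
vertex 0.191 3.8 -1.201
vertex -1.373 1.757 -1.09
endloop
endfacet
facet normal -0.099 0.991 -0.094
outer loop
vertex -1.559 3.619 -1.266
vertex 0.191 3.8 -1.201
vertex -1.457 3.422 -3.455
endloop
endfacet
facet normal 0.046 -0.089 -0.995
outer loop
vertex 0.293 3.603 -3.39
vertex 0.479 1.741 -3.214
vertex -1.457 3.422 -3.455
endloop
endfacet
facet normal -0.099 0.991 -0.094
outer loop
vertex -1.457 3.422 -3.455
vertex 0.191 3.8 -1.201
vertex 0.293 3.603 -3.39
endloop
endfacet
facet normal 0.994 0.103 0.037
outer loop
vertex 0.293 3.603 -3.39
vertex 0.377 1.938 -1.025
vertex 0.479 1.741 -3.214
endloop
endfacet
facet normal 0.994 0.103 0.037
outer loop
vertex 0.191 3.8 -1.201
vertex 0.377 1.938 -1.025
vertex 0.293 3.603 -3.39
endloop
endfacet

endsolid


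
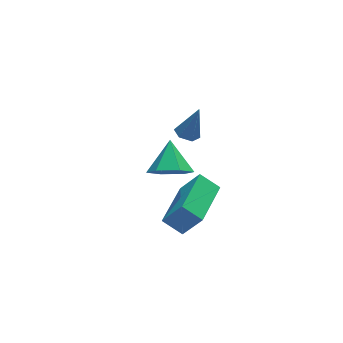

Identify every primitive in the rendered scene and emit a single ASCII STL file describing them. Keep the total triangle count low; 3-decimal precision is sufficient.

solid 
facet normal -0.611 0.576 0.543
outer loop
vertex 0.751 -1.653 0.869
vertex 2.179 -0.037 0.762
vertex 0.111 -1.17 -0.363
endloop
endfacet
facet normal -0.661 -0.749 0.050
outer loop
vertex 0.741 -1.763 -0.922
vertex 0.751 -1.653 0.869
vertex 0.111 -1.17 -0.363
endloop
endfacet
facet normal -0.611 0.576 0.543
outer loop
vertex 0.111 -1.17 -0.363
vertex 2.179 -0.037 0.762
vertex 1.54 0.447 -0.47
endloop
endfacet
facet normal -0.435 0.329 -0.838
outer loop
vertex 1.54 0.447 -0.47
vertex 0.741 -1.763 -0.922
vertex 0.111 -1.17 -0.363
endloop
endfacet
facet normal 0.435 -0.329 0.838
outer loop
vertex 0.751 -1.653 0.869
vertex 2.809 -0.63 0.203
vertex 2.179 -0.037 0.762
endloop
endfacet
facet normal -0.662 -0.748 0.050
outer loop
vertex 1.38 -2.247 0.31
vertex 0.751 -1.653 0.869
vertex 0.741 -1.763 -0.922
endloop
endfacet
facet normal 0.435 -0.329 0.838
outer loop
vertex 1.38 -2.247 0.31
vertex 2.809 -0.63 0.203
vertex 0.751 -1.653 0.869
endloop
endfacet
facet normal 0.661 0.749 -0.049
outer loop
vertex 2.179 -0.037 0.762
vertex 2.809 -0.63 0.203
vertex 1.54 0.447 -0.47
endloop
endfacet
facet normal -0.435 0.329 -0.838
outer loop
vertex 2.169 -0.147 -1.029
vertex 0.741 -1.763 -0.922
vertex 1.54 0.447 -0.47
endloop
endfacet
facet normal 0.662 0.748 -0.050
outer loop
vertex 1.54 0.447 -0.47
vertex 2.809 -0.63 0.203
vertex 2.169 -0.147 -1.029
endloop
endfacet
facet normal 0.611 -0.576 -0.543
outer loop
vertex 2.169 -0.147 -1.029
vertex 1.38 -2.247 0.31
vertex 0.741 -1.763 -0.922
endloop
endfacet
facet normal 0.611 -0.576 -0.543
outer loop
vertex 2.809 -0.63 0.203
vertex 1.38 -2.247 0.31
vertex 2.169 -0.147 -1.029
endloop
endfacet
facet normal -0.297 -0.752 -0.589
outer loop
vertex 2.772 3.013 -2.653
vertex 2.046 2.79 -2.002
vertex 1.872 3.439 -2.743
endloop
endfacet
facet normal 0.422 0.804 -0.419
outer loop
vertex 2.772 3.013 -2.653
vertex 1.872 3.439 -2.743
vertex 2.514 3.97 -1.078
endloop
endfacet
facet normal -0.298 -0.752 -0.589
outer loop
vertex 1.872 3.439 -2.743
vertex 2.046 2.79 -2.002
vertex 1.146 3.216 -2.091
endloop
endfacet
facet normal -0.400 0.907 -0.135
outer loop
vertex 1.872 3.439 -2.743
vertex 1.146 3.216 -2.091
vertex 2.514 3.97 -1.078
endloop
endfacet
facet normal -0.298 -0.752 -0.589
outer loop
vertex 1.146 3.216 -2.091
vertex 2.046 2.79 -2.002
vertex 1.321 2.567 -1.351
endloop
endfacet
facet normal -0.678 0.466 0.569
outer loop
vertex 1.146 3.216 -2.091
vertex 1.321 2.567 -1.351
vertex 2.514 3.97 -1.078
endloop
endfacet
facet normal -0.298 -0.752 -0.589
outer loop
vertex 1.321 2.567 -1.351
vertex 2.046 2.79 -2.002
vertex 2.221 2.141 -1.262
endloop
endfacet
facet normal -0.135 -0.078 0.988
outer loop
vertex 1.321 2.567 -1.351
vertex 2.221 2.141 -1.262
vertex 2.514 3.97 -1.078
endloop
endfacet
facet normal -0.297 -0.752 -0.589
outer loop
vertex 2.221 2.141 -1.262
vertex 2.046 2.79 -2.002
vertex 2.947 2.364 -1.913
endloop
endfacet
facet normal 0.687 -0.181 0.704
outer loop
vertex 2.221 2.141 -1.262
vertex 2.947 2.364 -1.913
vertex 2.514 3.97 -1.078
endloop
endfacet
facet normal -0.297 -0.752 -0.589
outer loop
vertex 2.947 2.364 -1.913
vertex 2.046 2.79 -2.002
vertex 2.772 3.013 -2.653
endloop
endfacet
facet normal 0.966 0.260 -0.000
outer loop
vertex 2.947 2.364 -1.913
vertex 2.772 3.013 -2.653
vertex 2.514 3.97 -1.078
endloop
endfacet
facet normal -0.369 -0.047 -0.928
outer loop
vertex 2.469 0.655 2.433
vertex 2.03 0.946 2.593
vertex 2.477 1.204 2.402
endloop
endfacet
facet normal 0.998 -0.018 -0.062
outer loop
vertex 2.469 0.655 2.433
vertex 2.477 1.204 2.402
vertex 2.57 1.014 3.947
endloop
endfacet
facet normal -0.369 -0.047 -0.928
outer loop
vertex 2.477 1.204 2.402
vertex 2.03 0.946 2.593
vertex 2.038 1.495 2.562
endloop
endfacet
facet normal 0.568 0.820 0.067
outer loop
vertex 2.477 1.204 2.402
vertex 2.038 1.495 2.562
vertex 2.57 1.014 3.947
endloop
endfacet
facet normal -0.368 -0.047 -0.929
outer loop
vertex 2.038 1.495 2.562
vertex 2.03 0.946 2.593
vertex 1.592 1.237 2.752
endloop
endfacet
facet normal -0.315 0.852 0.417
outer loop
vertex 2.038 1.495 2.562
vertex 1.592 1.237 2.752
vertex 2.57 1.014 3.947
endloop
endfacet
facet normal -0.368 -0.047 -0.929
outer loop
vertex 1.592 1.237 2.752
vertex 2.03 0.946 2.593
vertex 1.584 0.688 2.783
endloop
endfacet
facet normal -0.769 0.047 0.638
outer loop
vertex 1.592 1.237 2.752
vertex 1.584 0.688 2.783
vertex 2.57 1.014 3.947
endloop
endfacet
facet normal -0.368 -0.047 -0.929
outer loop
vertex 1.584 0.688 2.783
vertex 2.03 0.946 2.593
vertex 2.022 0.397 2.624
endloop
endfacet
facet normal -0.340 -0.790 0.510
outer loop
vertex 1.584 0.688 2.783
vertex 2.022 0.397 2.624
vertex 2.57 1.014 3.947
endloop
endfacet
facet normal -0.369 -0.047 -0.928
outer loop
vertex 2.022 0.397 2.624
vertex 2.03 0.946 2.593
vertex 2.469 0.655 2.433
endloop
endfacet
facet normal 0.544 -0.824 0.159
outer loop
vertex 2.022 0.397 2.624
vertex 2.469 0.655 2.433
vertex 2.57 1.014 3.947
endloop
endfacet

endsolid


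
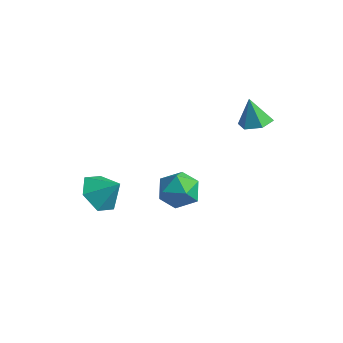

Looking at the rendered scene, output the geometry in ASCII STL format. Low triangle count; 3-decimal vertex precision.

solid 
facet normal 0.173 0.956 0.237
outer loop
vertex 1.398 2.516 -3.495
vertex 0.737 2.421 -2.629
vertex 1.804 2.203 -2.529
endloop
endfacet
facet normal 0.737 0.670 -0.093
outer loop
vertex 1.398 2.516 -3.495
vertex 1.804 2.203 -2.529
vertex 2.136 1.711 -3.447
endloop
endfacet
facet normal 0.523 0.435 -0.733
outer loop
vertex 1.398 2.516 -3.495
vertex 2.136 1.711 -3.447
vertex 1.274 1.623 -4.114
endloop
endfacet
facet normal -0.173 0.577 -0.798
outer loop
vertex 1.398 2.516 -3.495
vertex 1.274 1.623 -4.114
vertex 0.409 2.062 -3.609
endloop
endfacet
facet normal -0.390 0.899 -0.199
outer loop
vertex 1.398 2.516 -3.495
vertex 0.409 2.062 -3.609
vertex 0.737 2.421 -2.629
endloop
endfacet
facet normal 0.952 0.106 0.288
outer loop
vertex 2.136 1.711 -3.447
vertex 1.804 2.203 -2.529
vertex 1.931 1.118 -2.551
endloop
endfacet
facet normal 0.039 0.569 0.821
outer loop
vertex 1.804 2.203 -2.529
vertex 0.737 2.421 -2.629
vertex 1.066 1.557 -2.046
endloop
endfacet
facet normal -0.871 0.477 0.117
outer loop
vertex 0.737 2.421 -2.629
vertex 0.409 2.062 -3.609
vertex 0.204 1.469 -2.713
endloop
endfacet
facet normal -0.520 -0.044 -0.853
outer loop
vertex 0.409 2.062 -3.609
vertex 1.274 1.623 -4.114
vertex 0.536 0.977 -3.631
endloop
endfacet
facet normal 0.606 -0.273 -0.747
outer loop
vertex 1.274 1.623 -4.114
vertex 2.136 1.711 -3.447
vertex 1.603 0.759 -3.531
endloop
endfacet
facet normal 0.173 -0.577 0.798
outer loop
vertex 0.942 0.664 -2.665
vertex 1.931 1.118 -2.551
vertex 1.066 1.557 -2.046
endloop
endfacet
facet normal -0.523 -0.435 0.733
outer loop
vertex 0.942 0.664 -2.665
vertex 1.066 1.557 -2.046
vertex 0.204 1.469 -2.713
endloop
endfacet
facet normal -0.737 -0.670 0.093
outer loop
vertex 0.942 0.664 -2.665
vertex 0.204 1.469 -2.713
vertex 0.536 0.977 -3.631
endloop
endfacet
facet normal -0.173 -0.956 -0.237
outer loop
vertex 0.942 0.664 -2.665
vertex 0.536 0.977 -3.631
vertex 1.603 0.759 -3.531
endloop
endfacet
facet normal 0.390 -0.899 0.199
outer loop
vertex 0.942 0.664 -2.665
vertex 1.603 0.759 -3.531
vertex 1.931 1.118 -2.551
endloop
endfacet
facet normal 0.520 0.044 0.853
outer loop
vertex 1.066 1.557 -2.046
vertex 1.931 1.118 -2.551
vertex 1.804 2.203 -2.529
endloop
endfacet
facet normal -0.606 0.273 0.747
outer loop
vertex 0.204 1.469 -2.713
vertex 1.066 1.557 -2.046
vertex 0.737 2.421 -2.629
endloop
endfacet
facet normal -0.952 -0.106 -0.288
outer loop
vertex 0.536 0.977 -3.631
vertex 0.204 1.469 -2.713
vertex 0.409 2.062 -3.609
endloop
endfacet
facet normal -0.039 -0.569 -0.821
outer loop
vertex 1.603 0.759 -3.531
vertex 0.536 0.977 -3.631
vertex 1.274 1.623 -4.114
endloop
endfacet
facet normal 0.871 -0.477 -0.117
outer loop
vertex 1.931 1.118 -2.551
vertex 1.603 0.759 -3.531
vertex 2.136 1.711 -3.447
endloop
endfacet
facet normal 0.331 -0.066 -0.941
outer loop
vertex 4.632 3.862 2.154
vertex 3.948 3.485 1.94
vertex 3.995 4.292 1.9
endloop
endfacet
facet normal 0.314 0.783 0.537
outer loop
vertex 4.632 3.862 2.154
vertex 3.995 4.292 1.9
vertex 3.492 3.575 3.24
endloop
endfacet
facet normal 0.330 -0.066 -0.942
outer loop
vertex 3.995 4.292 1.9
vertex 3.948 3.485 1.94
vertex 3.31 3.915 1.686
endloop
endfacet
facet normal -0.525 0.817 0.240
outer loop
vertex 3.995 4.292 1.9
vertex 3.31 3.915 1.686
vertex 3.492 3.575 3.24
endloop
endfacet
facet normal 0.330 -0.067 -0.942
outer loop
vertex 3.31 3.915 1.686
vertex 3.948 3.485 1.94
vertex 3.264 3.107 1.727
endloop
endfacet
facet normal -0.990 0.063 0.130
outer loop
vertex 3.31 3.915 1.686
vertex 3.264 3.107 1.727
vertex 3.492 3.575 3.24
endloop
endfacet
facet normal 0.330 -0.066 -0.942
outer loop
vertex 3.264 3.107 1.727
vertex 3.948 3.485 1.94
vertex 3.901 2.677 1.98
endloop
endfacet
facet normal -0.614 -0.723 0.316
outer loop
vertex 3.264 3.107 1.727
vertex 3.901 2.677 1.98
vertex 3.492 3.575 3.24
endloop
endfacet
facet normal 0.330 -0.066 -0.942
outer loop
vertex 3.901 2.677 1.98
vertex 3.948 3.485 1.94
vertex 4.586 3.054 2.194
endloop
endfacet
facet normal 0.225 -0.757 0.613
outer loop
vertex 3.901 2.677 1.98
vertex 4.586 3.054 2.194
vertex 3.492 3.575 3.24
endloop
endfacet
facet normal 0.331 -0.065 -0.941
outer loop
vertex 4.586 3.054 2.194
vertex 3.948 3.485 1.94
vertex 4.632 3.862 2.154
endloop
endfacet
facet normal 0.690 -0.003 0.724
outer loop
vertex 4.586 3.054 2.194
vertex 4.632 3.862 2.154
vertex 3.492 3.575 3.24
endloop
endfacet
facet normal -0.672 -0.275 -0.687
outer loop
vertex 0.09 -2.827 -1.799
vertex -0.507 -1.973 -1.557
vertex 0.243 -1.904 -2.318
endloop
endfacet
facet normal 0.980 -0.191 -0.050
outer loop
vertex 0.09 -2.827 -1.799
vertex 0.243 -1.904 -2.318
vertex 0.387 -1.607 -0.643
endloop
endfacet
facet normal -0.672 -0.275 -0.687
outer loop
vertex 0.243 -1.904 -2.318
vertex -0.507 -1.973 -1.557
vertex -0.354 -1.049 -2.076
endloop
endfacet
facet normal 0.784 0.596 -0.173
outer loop
vertex 0.243 -1.904 -2.318
vertex -0.354 -1.049 -2.076
vertex 0.387 -1.607 -0.643
endloop
endfacet
facet normal -0.672 -0.275 -0.687
outer loop
vertex -0.354 -1.049 -2.076
vertex -0.507 -1.973 -1.557
vertex -1.104 -1.118 -1.315
endloop
endfacet
facet normal 0.188 0.944 0.271
outer loop
vertex -0.354 -1.049 -2.076
vertex -1.104 -1.118 -1.315
vertex 0.387 -1.607 -0.643
endloop
endfacet
facet normal -0.672 -0.274 -0.688
outer loop
vertex -1.104 -1.118 -1.315
vertex -0.507 -1.973 -1.557
vertex -1.257 -2.042 -0.797
endloop
endfacet
facet normal -0.212 0.504 0.837
outer loop
vertex -1.104 -1.118 -1.315
vertex -1.257 -2.042 -0.797
vertex 0.387 -1.607 -0.643
endloop
endfacet
facet normal -0.672 -0.275 -0.688
outer loop
vertex -1.257 -2.042 -0.797
vertex -0.507 -1.973 -1.557
vertex -0.66 -2.896 -1.039
endloop
endfacet
facet normal -0.015 -0.282 0.959
outer loop
vertex -1.257 -2.042 -0.797
vertex -0.66 -2.896 -1.039
vertex 0.387 -1.607 -0.643
endloop
endfacet
facet normal -0.672 -0.275 -0.688
outer loop
vertex -0.66 -2.896 -1.039
vertex -0.507 -1.973 -1.557
vertex 0.09 -2.827 -1.799
endloop
endfacet
facet normal 0.581 -0.630 0.516
outer loop
vertex -0.66 -2.896 -1.039
vertex 0.09 -2.827 -1.799
vertex 0.387 -1.607 -0.643
endloop
endfacet

endsolid


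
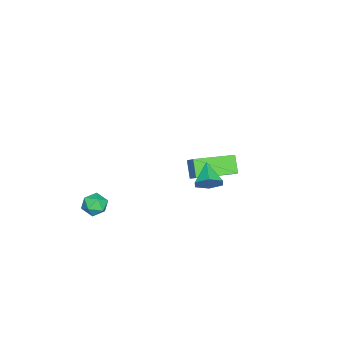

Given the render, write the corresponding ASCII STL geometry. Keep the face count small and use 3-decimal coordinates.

solid 
facet normal 0.777 0.366 -0.512
outer loop
vertex 3.803 4.082 3.145
vertex 3.458 3.975 2.545
vertex 3.393 4.585 2.882
endloop
endfacet
facet normal -0.137 0.369 0.919
outer loop
vertex 3.803 4.082 3.145
vertex 3.393 4.585 2.882
vertex 2.502 3.525 3.175
endloop
endfacet
facet normal 0.777 0.366 -0.512
outer loop
vertex 3.393 4.585 2.882
vertex 3.458 3.975 2.545
vertex 3.048 4.478 2.282
endloop
endfacet
facet normal -0.695 0.662 0.281
outer loop
vertex 3.393 4.585 2.882
vertex 3.048 4.478 2.282
vertex 2.502 3.525 3.175
endloop
endfacet
facet normal 0.777 0.366 -0.512
outer loop
vertex 3.048 4.478 2.282
vertex 3.458 3.975 2.545
vertex 3.113 3.868 1.945
endloop
endfacet
facet normal -0.902 0.131 -0.411
outer loop
vertex 3.048 4.478 2.282
vertex 3.113 3.868 1.945
vertex 2.502 3.525 3.175
endloop
endfacet
facet normal 0.777 0.366 -0.512
outer loop
vertex 3.113 3.868 1.945
vertex 3.458 3.975 2.545
vertex 3.523 3.365 2.208
endloop
endfacet
facet normal -0.550 -0.692 -0.466
outer loop
vertex 3.113 3.868 1.945
vertex 3.523 3.365 2.208
vertex 2.502 3.525 3.175
endloop
endfacet
facet normal 0.777 0.366 -0.512
outer loop
vertex 3.523 3.365 2.208
vertex 3.458 3.975 2.545
vertex 3.868 3.472 2.808
endloop
endfacet
facet normal 0.008 -0.985 0.171
outer loop
vertex 3.523 3.365 2.208
vertex 3.868 3.472 2.808
vertex 2.502 3.525 3.175
endloop
endfacet
facet normal 0.777 0.366 -0.512
outer loop
vertex 3.868 3.472 2.808
vertex 3.458 3.975 2.545
vertex 3.803 4.082 3.145
endloop
endfacet
facet normal 0.215 -0.455 0.864
outer loop
vertex 3.868 3.472 2.808
vertex 3.803 4.082 3.145
vertex 2.502 3.525 3.175
endloop
endfacet
facet normal -0.548 0.836 -0.027
outer loop
vertex -3.456 2.58 -1.104
vertex -2.544 3.208 -0.168
vertex -2.877 2.933 -1.906
endloop
endfacet
facet normal -0.630 -0.433 -0.645
outer loop
vertex -1.776 1.252 -1.852
vertex -3.456 2.58 -1.104
vertex -2.877 2.933 -1.906
endloop
endfacet
facet normal -0.548 0.836 -0.027
outer loop
vertex -2.877 2.933 -1.906
vertex -2.544 3.208 -0.168
vertex -1.965 3.561 -0.97
endloop
endfacet
facet normal 0.551 0.337 -0.763
outer loop
vertex -1.965 3.561 -0.97
vertex -1.776 1.252 -1.852
vertex -2.877 2.933 -1.906
endloop
endfacet
facet normal -0.551 -0.337 0.763
outer loop
vertex -3.456 2.58 -1.104
vertex -1.443 1.527 -0.114
vertex -2.544 3.208 -0.168
endloop
endfacet
facet normal -0.630 -0.433 -0.645
outer loop
vertex -2.355 0.899 -1.05
vertex -3.456 2.58 -1.104
vertex -1.776 1.252 -1.852
endloop
endfacet
facet normal -0.551 -0.337 0.763
outer loop
vertex -2.355 0.899 -1.05
vertex -1.443 1.527 -0.114
vertex -3.456 2.58 -1.104
endloop
endfacet
facet normal 0.630 0.433 0.645
outer loop
vertex -2.544 3.208 -0.168
vertex -1.443 1.527 -0.114
vertex -1.965 3.561 -0.97
endloop
endfacet
facet normal 0.551 0.337 -0.763
outer loop
vertex -0.864 1.88 -0.916
vertex -1.776 1.252 -1.852
vertex -1.965 3.561 -0.97
endloop
endfacet
facet normal 0.630 0.433 0.645
outer loop
vertex -1.965 3.561 -0.97
vertex -1.443 1.527 -0.114
vertex -0.864 1.88 -0.916
endloop
endfacet
facet normal 0.548 -0.836 0.027
outer loop
vertex -0.864 1.88 -0.916
vertex -2.355 0.899 -1.05
vertex -1.776 1.252 -1.852
endloop
endfacet
facet normal 0.548 -0.836 0.027
outer loop
vertex -1.443 1.527 -0.114
vertex -2.355 0.899 -1.05
vertex -0.864 1.88 -0.916
endloop
endfacet
facet normal -0.880 0.341 0.330
outer loop
vertex 2.943 -1.317 -0.47
vertex 3.135 -1.435 0.164
vertex 3.26 -0.838 -0.12
endloop
endfacet
facet normal -0.695 0.663 -0.278
outer loop
vertex 2.943 -1.317 -0.47
vertex 3.26 -0.838 -0.12
vertex 3.418 -0.943 -0.766
endloop
endfacet
facet normal -0.610 0.160 -0.777
outer loop
vertex 2.943 -1.317 -0.47
vertex 3.418 -0.943 -0.766
vertex 3.391 -1.606 -0.881
endloop
endfacet
facet normal -0.742 -0.473 -0.476
outer loop
vertex 2.943 -1.317 -0.47
vertex 3.391 -1.606 -0.881
vertex 3.216 -1.91 -0.306
endloop
endfacet
facet normal -0.909 -0.361 0.208
outer loop
vertex 2.943 -1.317 -0.47
vertex 3.216 -1.91 -0.306
vertex 3.135 -1.435 0.164
endloop
endfacet
facet normal -0.065 0.982 -0.176
outer loop
vertex 3.418 -0.943 -0.766
vertex 3.26 -0.838 -0.12
vertex 3.904 -0.83 -0.314
endloop
endfacet
facet normal -0.366 0.461 0.808
outer loop
vertex 3.26 -0.838 -0.12
vertex 3.135 -1.435 0.164
vertex 3.729 -1.134 0.261
endloop
endfacet
facet normal -0.412 -0.675 0.612
outer loop
vertex 3.135 -1.435 0.164
vertex 3.216 -1.91 -0.306
vertex 3.702 -1.797 0.146
endloop
endfacet
facet normal -0.139 -0.857 -0.496
outer loop
vertex 3.216 -1.91 -0.306
vertex 3.391 -1.606 -0.881
vertex 3.86 -1.902 -0.5
endloop
endfacet
facet normal 0.076 0.167 -0.983
outer loop
vertex 3.391 -1.606 -0.881
vertex 3.418 -0.943 -0.766
vertex 3.985 -1.305 -0.784
endloop
endfacet
facet normal 0.742 0.473 0.476
outer loop
vertex 4.177 -1.423 -0.15
vertex 3.904 -0.83 -0.314
vertex 3.729 -1.134 0.261
endloop
endfacet
facet normal 0.610 -0.160 0.777
outer loop
vertex 4.177 -1.423 -0.15
vertex 3.729 -1.134 0.261
vertex 3.702 -1.797 0.146
endloop
endfacet
facet normal 0.695 -0.663 0.278
outer loop
vertex 4.177 -1.423 -0.15
vertex 3.702 -1.797 0.146
vertex 3.86 -1.902 -0.5
endloop
endfacet
facet normal 0.880 -0.341 -0.330
outer loop
vertex 4.177 -1.423 -0.15
vertex 3.86 -1.902 -0.5
vertex 3.985 -1.305 -0.784
endloop
endfacet
facet normal 0.909 0.361 -0.208
outer loop
vertex 4.177 -1.423 -0.15
vertex 3.985 -1.305 -0.784
vertex 3.904 -0.83 -0.314
endloop
endfacet
facet normal 0.139 0.857 0.496
outer loop
vertex 3.729 -1.134 0.261
vertex 3.904 -0.83 -0.314
vertex 3.26 -0.838 -0.12
endloop
endfacet
facet normal -0.076 -0.167 0.983
outer loop
vertex 3.702 -1.797 0.146
vertex 3.729 -1.134 0.261
vertex 3.135 -1.435 0.164
endloop
endfacet
facet normal 0.065 -0.982 0.176
outer loop
vertex 3.86 -1.902 -0.5
vertex 3.702 -1.797 0.146
vertex 3.216 -1.91 -0.306
endloop
endfacet
facet normal 0.366 -0.461 -0.808
outer loop
vertex 3.985 -1.305 -0.784
vertex 3.86 -1.902 -0.5
vertex 3.391 -1.606 -0.881
endloop
endfacet
facet normal 0.412 0.675 -0.612
outer loop
vertex 3.904 -0.83 -0.314
vertex 3.985 -1.305 -0.784
vertex 3.418 -0.943 -0.766
endloop
endfacet

endsolid


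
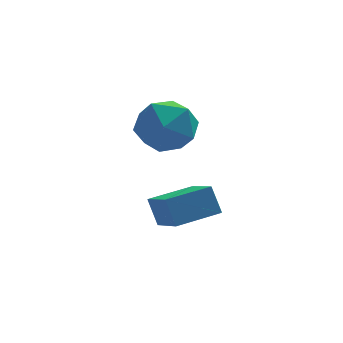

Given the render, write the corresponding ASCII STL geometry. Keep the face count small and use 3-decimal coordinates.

solid 
facet normal -0.343 0.622 0.704
outer loop
vertex -1.852 -0.891 1.333
vertex -1.55 -1.707 2.202
vertex -0.735 -0.857 1.848
endloop
endfacet
facet normal -0.095 0.985 0.142
outer loop
vertex -1.852 -0.891 1.333
vertex -0.735 -0.857 1.848
vertex -0.858 -0.694 0.634
endloop
endfacet
facet normal -0.459 0.775 -0.434
outer loop
vertex -1.852 -0.891 1.333
vertex -0.858 -0.694 0.634
vertex -1.75 -1.444 0.239
endloop
endfacet
facet normal -0.932 0.281 -0.229
outer loop
vertex -1.852 -0.891 1.333
vertex -1.75 -1.444 0.239
vertex -2.177 -2.07 1.208
endloop
endfacet
facet normal -0.860 0.187 0.474
outer loop
vertex -1.852 -0.891 1.333
vertex -2.177 -2.07 1.208
vertex -1.55 -1.707 2.202
endloop
endfacet
facet normal 0.590 0.806 0.048
outer loop
vertex -0.858 -0.694 0.634
vertex -0.735 -0.857 1.848
vertex 0.057 -1.39 1.072
endloop
endfacet
facet normal 0.188 0.219 0.958
outer loop
vertex -0.735 -0.857 1.848
vertex -1.55 -1.707 2.202
vertex -0.37 -2.016 2.041
endloop
endfacet
facet normal -0.649 -0.484 0.586
outer loop
vertex -1.55 -1.707 2.202
vertex -2.177 -2.07 1.208
vertex -1.262 -2.766 1.646
endloop
endfacet
facet normal -0.765 -0.333 -0.552
outer loop
vertex -2.177 -2.07 1.208
vertex -1.75 -1.444 0.239
vertex -1.385 -2.603 0.432
endloop
endfacet
facet normal 0.001 0.465 -0.885
outer loop
vertex -1.75 -1.444 0.239
vertex -0.858 -0.694 0.634
vertex -0.57 -1.753 0.078
endloop
endfacet
facet normal 0.932 -0.281 0.229
outer loop
vertex -0.268 -2.569 0.947
vertex 0.057 -1.39 1.072
vertex -0.37 -2.016 2.041
endloop
endfacet
facet normal 0.459 -0.775 0.434
outer loop
vertex -0.268 -2.569 0.947
vertex -0.37 -2.016 2.041
vertex -1.262 -2.766 1.646
endloop
endfacet
facet normal 0.095 -0.985 -0.142
outer loop
vertex -0.268 -2.569 0.947
vertex -1.262 -2.766 1.646
vertex -1.385 -2.603 0.432
endloop
endfacet
facet normal 0.343 -0.622 -0.704
outer loop
vertex -0.268 -2.569 0.947
vertex -1.385 -2.603 0.432
vertex -0.57 -1.753 0.078
endloop
endfacet
facet normal 0.860 -0.187 -0.474
outer loop
vertex -0.268 -2.569 0.947
vertex -0.57 -1.753 0.078
vertex 0.057 -1.39 1.072
endloop
endfacet
facet normal 0.765 0.333 0.552
outer loop
vertex -0.37 -2.016 2.041
vertex 0.057 -1.39 1.072
vertex -0.735 -0.857 1.848
endloop
endfacet
facet normal -0.001 -0.465 0.885
outer loop
vertex -1.262 -2.766 1.646
vertex -0.37 -2.016 2.041
vertex -1.55 -1.707 2.202
endloop
endfacet
facet normal -0.590 -0.806 -0.048
outer loop
vertex -1.385 -2.603 0.432
vertex -1.262 -2.766 1.646
vertex -2.177 -2.07 1.208
endloop
endfacet
facet normal -0.188 -0.219 -0.958
outer loop
vertex -0.57 -1.753 0.078
vertex -1.385 -2.603 0.432
vertex -1.75 -1.444 0.239
endloop
endfacet
facet normal 0.649 0.484 -0.586
outer loop
vertex 0.057 -1.39 1.072
vertex -0.57 -1.753 0.078
vertex -0.858 -0.694 0.634
endloop
endfacet
facet normal -0.938 -0.325 -0.119
outer loop
vertex -1.272 -3.257 -1.457
vertex -1.691 -1.743 -2.294
vertex -0.985 -3.724 -2.446
endloop
endfacet
facet normal 0.236 -0.851 0.470
outer loop
vertex 0.591 -3.177 -2.246
vertex -1.272 -3.257 -1.457
vertex -0.985 -3.724 -2.446
endloop
endfacet
facet normal -0.938 -0.325 -0.119
outer loop
vertex -0.985 -3.724 -2.446
vertex -1.691 -1.743 -2.294
vertex -1.404 -2.21 -3.282
endloop
endfacet
facet normal 0.254 -0.413 -0.875
outer loop
vertex -1.404 -2.21 -3.282
vertex 0.591 -3.177 -2.246
vertex -0.985 -3.724 -2.446
endloop
endfacet
facet normal -0.254 0.413 0.874
outer loop
vertex -1.272 -3.257 -1.457
vertex -0.115 -1.196 -2.094
vertex -1.691 -1.743 -2.294
endloop
endfacet
facet normal 0.236 -0.850 0.470
outer loop
vertex 0.304 -2.71 -1.258
vertex -1.272 -3.257 -1.457
vertex 0.591 -3.177 -2.246
endloop
endfacet
facet normal -0.254 0.413 0.875
outer loop
vertex 0.304 -2.71 -1.258
vertex -0.115 -1.196 -2.094
vertex -1.272 -3.257 -1.457
endloop
endfacet
facet normal -0.235 0.850 -0.470
outer loop
vertex -1.691 -1.743 -2.294
vertex -0.115 -1.196 -2.094
vertex -1.404 -2.21 -3.282
endloop
endfacet
facet normal 0.254 -0.413 -0.875
outer loop
vertex 0.172 -1.663 -3.083
vertex 0.591 -3.177 -2.246
vertex -1.404 -2.21 -3.282
endloop
endfacet
facet normal -0.236 0.851 -0.470
outer loop
vertex -1.404 -2.21 -3.282
vertex -0.115 -1.196 -2.094
vertex 0.172 -1.663 -3.083
endloop
endfacet
facet normal 0.938 0.325 0.119
outer loop
vertex 0.172 -1.663 -3.083
vertex 0.304 -2.71 -1.258
vertex 0.591 -3.177 -2.246
endloop
endfacet
facet normal 0.938 0.325 0.119
outer loop
vertex -0.115 -1.196 -2.094
vertex 0.304 -2.71 -1.258
vertex 0.172 -1.663 -3.083
endloop
endfacet

endsolid


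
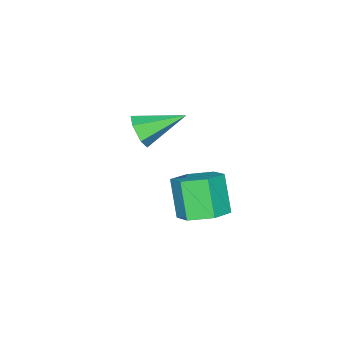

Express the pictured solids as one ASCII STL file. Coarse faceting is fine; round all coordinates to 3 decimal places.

solid 
facet normal 0.287 0.414 -0.864
outer loop
vertex 3.248 3.28 0.938
vertex 2.344 3.297 0.646
vertex 2.704 4.037 1.12
endloop
endfacet
facet normal 0.768 0.440 0.466
outer loop
vertex 3.248 3.28 0.938
vertex 2.704 4.037 1.12
vertex 2.779 2.606 2.347
endloop
endfacet
facet normal 0.768 0.439 0.465
outer loop
vertex 2.779 2.606 2.347
vertex 2.704 4.037 1.12
vertex 2.236 3.364 2.528
endloop
endfacet
facet normal -0.288 -0.413 0.864
outer loop
vertex 2.779 2.606 2.347
vertex 2.236 3.364 2.528
vertex 1.876 2.623 2.054
endloop
endfacet
facet normal 0.288 0.413 -0.864
outer loop
vertex 2.704 4.037 1.12
vertex 2.344 3.297 0.646
vertex 1.801 4.054 0.827
endloop
endfacet
facet normal -0.112 0.911 0.398
outer loop
vertex 2.704 4.037 1.12
vertex 1.801 4.054 0.827
vertex 2.236 3.364 2.528
endloop
endfacet
facet normal -0.111 0.911 0.398
outer loop
vertex 2.236 3.364 2.528
vertex 1.801 4.054 0.827
vertex 1.332 3.381 2.236
endloop
endfacet
facet normal -0.287 -0.413 0.864
outer loop
vertex 2.236 3.364 2.528
vertex 1.332 3.381 2.236
vertex 1.876 2.623 2.054
endloop
endfacet
facet normal 0.288 0.413 -0.864
outer loop
vertex 1.801 4.054 0.827
vertex 2.344 3.297 0.646
vertex 1.441 3.314 0.353
endloop
endfacet
facet normal -0.879 0.471 -0.068
outer loop
vertex 1.801 4.054 0.827
vertex 1.441 3.314 0.353
vertex 1.332 3.381 2.236
endloop
endfacet
facet normal -0.880 0.471 -0.068
outer loop
vertex 1.332 3.381 2.236
vertex 1.441 3.314 0.353
vertex 0.972 2.64 1.762
endloop
endfacet
facet normal -0.287 -0.413 0.864
outer loop
vertex 1.332 3.381 2.236
vertex 0.972 2.64 1.762
vertex 1.876 2.623 2.054
endloop
endfacet
facet normal 0.288 0.413 -0.864
outer loop
vertex 1.441 3.314 0.353
vertex 2.344 3.297 0.646
vertex 1.984 2.556 0.172
endloop
endfacet
facet normal -0.768 -0.439 -0.466
outer loop
vertex 1.441 3.314 0.353
vertex 1.984 2.556 0.172
vertex 0.972 2.64 1.762
endloop
endfacet
facet normal -0.768 -0.440 -0.466
outer loop
vertex 0.972 2.64 1.762
vertex 1.984 2.556 0.172
vertex 1.516 1.883 1.58
endloop
endfacet
facet normal -0.287 -0.414 0.864
outer loop
vertex 0.972 2.64 1.762
vertex 1.516 1.883 1.58
vertex 1.876 2.623 2.054
endloop
endfacet
facet normal 0.287 0.413 -0.864
outer loop
vertex 1.984 2.556 0.172
vertex 2.344 3.297 0.646
vertex 2.888 2.539 0.464
endloop
endfacet
facet normal 0.111 -0.911 -0.398
outer loop
vertex 1.984 2.556 0.172
vertex 2.888 2.539 0.464
vertex 1.516 1.883 1.58
endloop
endfacet
facet normal 0.112 -0.911 -0.398
outer loop
vertex 1.516 1.883 1.58
vertex 2.888 2.539 0.464
vertex 2.419 1.866 1.873
endloop
endfacet
facet normal -0.288 -0.413 0.864
outer loop
vertex 1.516 1.883 1.58
vertex 2.419 1.866 1.873
vertex 1.876 2.623 2.054
endloop
endfacet
facet normal 0.287 0.413 -0.864
outer loop
vertex 2.888 2.539 0.464
vertex 2.344 3.297 0.646
vertex 3.248 3.28 0.938
endloop
endfacet
facet normal 0.880 -0.471 0.068
outer loop
vertex 2.888 2.539 0.464
vertex 3.248 3.28 0.938
vertex 2.419 1.866 1.873
endloop
endfacet
facet normal 0.880 -0.471 0.067
outer loop
vertex 2.419 1.866 1.873
vertex 3.248 3.28 0.938
vertex 2.779 2.606 2.347
endloop
endfacet
facet normal -0.288 -0.413 0.864
outer loop
vertex 2.419 1.866 1.873
vertex 2.779 2.606 2.347
vertex 1.876 2.623 2.054
endloop
endfacet
facet normal 0.667 -0.633 -0.393
outer loop
vertex 0.725 -1.261 2.215
vertex 0.297 -1.325 1.591
vertex 0.832 -0.786 1.632
endloop
endfacet
facet normal 0.470 0.640 0.608
outer loop
vertex 0.725 -1.261 2.215
vertex 0.832 -0.786 1.632
vertex -0.957 -0.135 2.329
endloop
endfacet
facet normal 0.668 -0.633 -0.392
outer loop
vertex 0.832 -0.786 1.632
vertex 0.297 -1.325 1.591
vertex 0.404 -0.85 1.007
endloop
endfacet
facet normal 0.239 0.936 -0.260
outer loop
vertex 0.832 -0.786 1.632
vertex 0.404 -0.85 1.007
vertex -0.957 -0.135 2.329
endloop
endfacet
facet normal 0.667 -0.633 -0.393
outer loop
vertex 0.404 -0.85 1.007
vertex 0.297 -1.325 1.591
vertex -0.131 -1.388 0.966
endloop
endfacet
facet normal -0.451 0.504 -0.737
outer loop
vertex 0.404 -0.85 1.007
vertex -0.131 -1.388 0.966
vertex -0.957 -0.135 2.329
endloop
endfacet
facet normal 0.667 -0.633 -0.393
outer loop
vertex -0.131 -1.388 0.966
vertex 0.297 -1.325 1.591
vertex -0.238 -1.863 1.549
endloop
endfacet
facet normal -0.911 -0.222 -0.348
outer loop
vertex -0.131 -1.388 0.966
vertex -0.238 -1.863 1.549
vertex -0.957 -0.135 2.329
endloop
endfacet
facet normal 0.667 -0.632 -0.394
outer loop
vertex -0.238 -1.863 1.549
vertex 0.297 -1.325 1.591
vertex 0.191 -1.8 2.174
endloop
endfacet
facet normal -0.680 -0.517 0.519
outer loop
vertex -0.238 -1.863 1.549
vertex 0.191 -1.8 2.174
vertex -0.957 -0.135 2.329
endloop
endfacet
facet normal 0.668 -0.632 -0.393
outer loop
vertex 0.191 -1.8 2.174
vertex 0.297 -1.325 1.591
vertex 0.725 -1.261 2.215
endloop
endfacet
facet normal 0.010 -0.086 0.996
outer loop
vertex 0.191 -1.8 2.174
vertex 0.725 -1.261 2.215
vertex -0.957 -0.135 2.329
endloop
endfacet

endsolid


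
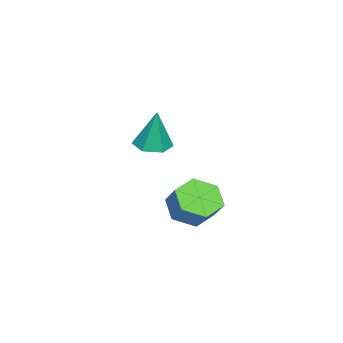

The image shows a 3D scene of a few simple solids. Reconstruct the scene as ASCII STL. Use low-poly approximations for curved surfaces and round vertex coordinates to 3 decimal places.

solid 
facet normal -0.104 -0.143 -0.984
outer loop
vertex -2.408 -3.651 1.725
vertex -3.195 -3.521 1.789
vertex -2.698 -2.91 1.648
endloop
endfacet
facet normal 0.903 0.375 0.210
outer loop
vertex -2.408 -3.651 1.725
vertex -2.698 -2.91 1.648
vertex -3.005 -3.259 3.591
endloop
endfacet
facet normal -0.104 -0.143 -0.984
outer loop
vertex -2.698 -2.91 1.648
vertex -3.195 -3.521 1.789
vertex -3.485 -2.78 1.712
endloop
endfacet
facet normal 0.176 0.964 0.201
outer loop
vertex -2.698 -2.91 1.648
vertex -3.485 -2.78 1.712
vertex -3.005 -3.259 3.591
endloop
endfacet
facet normal -0.104 -0.143 -0.984
outer loop
vertex -3.485 -2.78 1.712
vertex -3.195 -3.521 1.789
vertex -3.982 -3.391 1.853
endloop
endfacet
facet normal -0.690 0.639 0.339
outer loop
vertex -3.485 -2.78 1.712
vertex -3.982 -3.391 1.853
vertex -3.005 -3.259 3.591
endloop
endfacet
facet normal -0.104 -0.144 -0.984
outer loop
vertex -3.982 -3.391 1.853
vertex -3.195 -3.521 1.789
vertex -3.691 -4.132 1.931
endloop
endfacet
facet normal -0.829 -0.274 0.487
outer loop
vertex -3.982 -3.391 1.853
vertex -3.691 -4.132 1.931
vertex -3.005 -3.259 3.591
endloop
endfacet
facet normal -0.104 -0.144 -0.984
outer loop
vertex -3.691 -4.132 1.931
vertex -3.195 -3.521 1.789
vertex -2.905 -4.263 1.867
endloop
endfacet
facet normal -0.103 -0.862 0.496
outer loop
vertex -3.691 -4.132 1.931
vertex -2.905 -4.263 1.867
vertex -3.005 -3.259 3.591
endloop
endfacet
facet normal -0.104 -0.144 -0.984
outer loop
vertex -2.905 -4.263 1.867
vertex -3.195 -3.521 1.789
vertex -2.408 -3.651 1.725
endloop
endfacet
facet normal 0.764 -0.537 0.357
outer loop
vertex -2.905 -4.263 1.867
vertex -2.408 -3.651 1.725
vertex -3.005 -3.259 3.591
endloop
endfacet
facet normal -0.481 -0.502 -0.719
outer loop
vertex 1.615 -0.984 0.35
vertex 0.793 -0.599 0.631
vertex 1.322 -0.163 -0.027
endloop
endfacet
facet normal 0.821 0.031 -0.571
outer loop
vertex 1.615 -0.984 0.35
vertex 1.322 -0.163 -0.027
vertex 2.149 -0.426 1.148
endloop
endfacet
facet normal 0.821 0.032 -0.570
outer loop
vertex 2.149 -0.426 1.148
vertex 1.322 -0.163 -0.027
vertex 1.855 0.395 0.771
endloop
endfacet
facet normal 0.481 0.502 0.719
outer loop
vertex 2.149 -0.426 1.148
vertex 1.855 0.395 0.771
vertex 1.327 -0.041 1.429
endloop
endfacet
facet normal -0.481 -0.502 -0.719
outer loop
vertex 1.322 -0.163 -0.027
vertex 0.793 -0.599 0.631
vertex 0.5 0.222 0.254
endloop
endfacet
facet normal 0.143 0.764 -0.629
outer loop
vertex 1.322 -0.163 -0.027
vertex 0.5 0.222 0.254
vertex 1.855 0.395 0.771
endloop
endfacet
facet normal 0.143 0.764 -0.629
outer loop
vertex 1.855 0.395 0.771
vertex 0.5 0.222 0.254
vertex 1.033 0.78 1.052
endloop
endfacet
facet normal 0.481 0.502 0.719
outer loop
vertex 1.855 0.395 0.771
vertex 1.033 0.78 1.052
vertex 1.327 -0.041 1.429
endloop
endfacet
facet normal -0.481 -0.502 -0.719
outer loop
vertex 0.5 0.222 0.254
vertex 0.793 -0.599 0.631
vertex -0.029 -0.214 0.912
endloop
endfacet
facet normal -0.678 0.733 -0.060
outer loop
vertex 0.5 0.222 0.254
vertex -0.029 -0.214 0.912
vertex 1.033 0.78 1.052
endloop
endfacet
facet normal -0.678 0.733 -0.059
outer loop
vertex 1.033 0.78 1.052
vertex -0.029 -0.214 0.912
vertex 0.505 0.344 1.71
endloop
endfacet
facet normal 0.481 0.502 0.719
outer loop
vertex 1.033 0.78 1.052
vertex 0.505 0.344 1.71
vertex 1.327 -0.041 1.429
endloop
endfacet
facet normal -0.481 -0.502 -0.719
outer loop
vertex -0.029 -0.214 0.912
vertex 0.793 -0.599 0.631
vertex 0.265 -1.035 1.289
endloop
endfacet
facet normal -0.820 -0.032 0.571
outer loop
vertex -0.029 -0.214 0.912
vertex 0.265 -1.035 1.289
vertex 0.505 0.344 1.71
endloop
endfacet
facet normal -0.821 -0.031 0.570
outer loop
vertex 0.505 0.344 1.71
vertex 0.265 -1.035 1.289
vertex 0.798 -0.477 2.087
endloop
endfacet
facet normal 0.481 0.502 0.719
outer loop
vertex 0.505 0.344 1.71
vertex 0.798 -0.477 2.087
vertex 1.327 -0.041 1.429
endloop
endfacet
facet normal -0.481 -0.502 -0.719
outer loop
vertex 0.265 -1.035 1.289
vertex 0.793 -0.599 0.631
vertex 1.087 -1.42 1.008
endloop
endfacet
facet normal -0.143 -0.764 0.629
outer loop
vertex 0.265 -1.035 1.289
vertex 1.087 -1.42 1.008
vertex 0.798 -0.477 2.087
endloop
endfacet
facet normal -0.143 -0.764 0.629
outer loop
vertex 0.798 -0.477 2.087
vertex 1.087 -1.42 1.008
vertex 1.62 -0.862 1.806
endloop
endfacet
facet normal 0.481 0.502 0.719
outer loop
vertex 0.798 -0.477 2.087
vertex 1.62 -0.862 1.806
vertex 1.327 -0.041 1.429
endloop
endfacet
facet normal -0.481 -0.502 -0.719
outer loop
vertex 1.087 -1.42 1.008
vertex 0.793 -0.599 0.631
vertex 1.615 -0.984 0.35
endloop
endfacet
facet normal 0.678 -0.732 0.059
outer loop
vertex 1.087 -1.42 1.008
vertex 1.615 -0.984 0.35
vertex 1.62 -0.862 1.806
endloop
endfacet
facet normal 0.678 -0.733 0.059
outer loop
vertex 1.62 -0.862 1.806
vertex 1.615 -0.984 0.35
vertex 2.149 -0.426 1.148
endloop
endfacet
facet normal 0.481 0.502 0.719
outer loop
vertex 1.62 -0.862 1.806
vertex 2.149 -0.426 1.148
vertex 1.327 -0.041 1.429
endloop
endfacet

endsolid
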